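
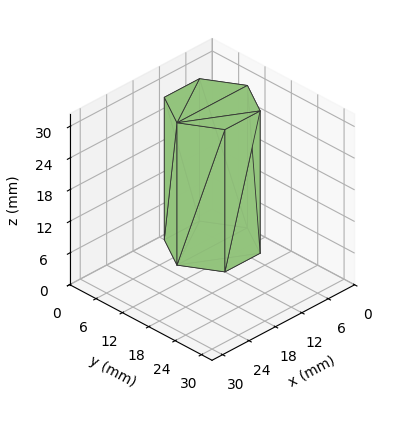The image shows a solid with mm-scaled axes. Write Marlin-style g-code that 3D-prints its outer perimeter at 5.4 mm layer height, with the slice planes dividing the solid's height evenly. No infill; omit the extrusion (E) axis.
Reading the render: the shape is a regular 6-sided prism (a cylinder approximated with 6 flat sides), circumscribed radius ≈ 8 mm, height ≈ 27 mm (dimensions read to the nearest mm from the axis ticks). For the g-code, the solid's height is divided into equal slices at the stated Δz and each level perimeter traced with G1 moves after a G0 lift.

; perimeter-only toolpath
G21 ; units = mm
G90 ; absolute positioning
G28 ; home
; layer 1
G0 Z5.4
G0 X16.0 Y8.0
G1 X12.0 Y14.9
G1 X4.0 Y14.9
G1 X0.0 Y8.0
G1 X4.0 Y1.1
G1 X12.0 Y1.1
G1 X16.0 Y8.0
; layer 2
G0 Z10.8
G0 X16.0 Y8.0
G1 X12.0 Y14.9
G1 X4.0 Y14.9
G1 X0.0 Y8.0
G1 X4.0 Y1.1
G1 X12.0 Y1.1
G1 X16.0 Y8.0
; layer 3
G0 Z16.2
G0 X16.0 Y8.0
G1 X12.0 Y14.9
G1 X4.0 Y14.9
G1 X0.0 Y8.0
G1 X4.0 Y1.1
G1 X12.0 Y1.1
G1 X16.0 Y8.0
; layer 4
G0 Z21.6
G0 X16.0 Y8.0
G1 X12.0 Y14.9
G1 X4.0 Y14.9
G1 X0.0 Y8.0
G1 X4.0 Y1.1
G1 X12.0 Y1.1
G1 X16.0 Y8.0
; layer 5
G0 Z27.0
G0 X16.0 Y8.0
G1 X12.0 Y14.9
G1 X4.0 Y14.9
G1 X0.0 Y8.0
G1 X4.0 Y1.1
G1 X12.0 Y1.1
G1 X16.0 Y8.0
M2 ; end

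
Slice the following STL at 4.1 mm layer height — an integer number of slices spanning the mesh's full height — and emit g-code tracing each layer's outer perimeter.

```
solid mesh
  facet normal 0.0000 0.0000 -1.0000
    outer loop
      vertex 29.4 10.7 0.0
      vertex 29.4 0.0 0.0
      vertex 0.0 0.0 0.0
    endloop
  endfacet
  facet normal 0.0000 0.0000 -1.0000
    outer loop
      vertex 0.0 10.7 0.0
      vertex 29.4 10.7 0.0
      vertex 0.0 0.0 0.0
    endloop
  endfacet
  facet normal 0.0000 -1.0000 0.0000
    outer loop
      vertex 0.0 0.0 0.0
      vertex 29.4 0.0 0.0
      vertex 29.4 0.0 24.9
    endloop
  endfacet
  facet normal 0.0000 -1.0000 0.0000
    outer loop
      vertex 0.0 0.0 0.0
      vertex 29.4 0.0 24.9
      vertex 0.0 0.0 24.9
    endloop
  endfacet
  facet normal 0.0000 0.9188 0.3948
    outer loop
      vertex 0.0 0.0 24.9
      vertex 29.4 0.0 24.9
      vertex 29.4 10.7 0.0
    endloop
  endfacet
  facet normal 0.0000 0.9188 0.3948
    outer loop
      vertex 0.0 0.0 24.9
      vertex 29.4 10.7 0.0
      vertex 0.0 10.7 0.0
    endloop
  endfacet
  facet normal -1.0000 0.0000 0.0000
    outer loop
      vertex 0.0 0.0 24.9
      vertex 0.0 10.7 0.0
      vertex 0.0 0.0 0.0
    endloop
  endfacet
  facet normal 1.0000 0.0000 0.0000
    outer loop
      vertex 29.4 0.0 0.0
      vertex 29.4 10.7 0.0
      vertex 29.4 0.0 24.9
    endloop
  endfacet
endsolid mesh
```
; perimeter-only toolpath
G21 ; units = mm
G90 ; absolute positioning
G28 ; home
; layer 1
G0 Z4.1
G0 X0.0 Y0.0
G1 X29.4 Y0.0
G1 X29.4 Y8.9
G1 X0.0 Y8.9
G1 X0.0 Y0.0
; layer 2
G0 Z8.3
G0 X0.0 Y0.0
G1 X29.4 Y0.0
G1 X29.4 Y7.1
G1 X0.0 Y7.1
G1 X0.0 Y0.0
; layer 3
G0 Z12.4
G0 X0.0 Y0.0
G1 X29.4 Y0.0
G1 X29.4 Y5.3
G1 X0.0 Y5.3
G1 X0.0 Y0.0
; layer 4
G0 Z16.6
G0 X0.0 Y0.0
G1 X29.4 Y0.0
G1 X29.4 Y3.6
G1 X0.0 Y3.6
G1 X0.0 Y0.0
; layer 5
G0 Z20.7
G0 X0.0 Y0.0
G1 X29.4 Y0.0
G1 X29.4 Y1.8
G1 X0.0 Y1.8
G1 X0.0 Y0.0
M2 ; end

The solid is a wedge (ramp): 29.4 × 10.7 mm base, rising to 24.9 mm along the y=0 edge and sloping linearly to z=0 at y=10.7. Slicing at Δz = 4.1 mm — 6 equal slices spanning the solid's height, so layer i sits at z = i·h/6 — gives 5 non-empty perimeters. Each is a 4-segment closed polygon; G0 lifts to the layer z and rapids to the start vertex, then G1 traces the edges. The cross-section shrinks linearly with z (the slice at the apex is degenerate and omitted).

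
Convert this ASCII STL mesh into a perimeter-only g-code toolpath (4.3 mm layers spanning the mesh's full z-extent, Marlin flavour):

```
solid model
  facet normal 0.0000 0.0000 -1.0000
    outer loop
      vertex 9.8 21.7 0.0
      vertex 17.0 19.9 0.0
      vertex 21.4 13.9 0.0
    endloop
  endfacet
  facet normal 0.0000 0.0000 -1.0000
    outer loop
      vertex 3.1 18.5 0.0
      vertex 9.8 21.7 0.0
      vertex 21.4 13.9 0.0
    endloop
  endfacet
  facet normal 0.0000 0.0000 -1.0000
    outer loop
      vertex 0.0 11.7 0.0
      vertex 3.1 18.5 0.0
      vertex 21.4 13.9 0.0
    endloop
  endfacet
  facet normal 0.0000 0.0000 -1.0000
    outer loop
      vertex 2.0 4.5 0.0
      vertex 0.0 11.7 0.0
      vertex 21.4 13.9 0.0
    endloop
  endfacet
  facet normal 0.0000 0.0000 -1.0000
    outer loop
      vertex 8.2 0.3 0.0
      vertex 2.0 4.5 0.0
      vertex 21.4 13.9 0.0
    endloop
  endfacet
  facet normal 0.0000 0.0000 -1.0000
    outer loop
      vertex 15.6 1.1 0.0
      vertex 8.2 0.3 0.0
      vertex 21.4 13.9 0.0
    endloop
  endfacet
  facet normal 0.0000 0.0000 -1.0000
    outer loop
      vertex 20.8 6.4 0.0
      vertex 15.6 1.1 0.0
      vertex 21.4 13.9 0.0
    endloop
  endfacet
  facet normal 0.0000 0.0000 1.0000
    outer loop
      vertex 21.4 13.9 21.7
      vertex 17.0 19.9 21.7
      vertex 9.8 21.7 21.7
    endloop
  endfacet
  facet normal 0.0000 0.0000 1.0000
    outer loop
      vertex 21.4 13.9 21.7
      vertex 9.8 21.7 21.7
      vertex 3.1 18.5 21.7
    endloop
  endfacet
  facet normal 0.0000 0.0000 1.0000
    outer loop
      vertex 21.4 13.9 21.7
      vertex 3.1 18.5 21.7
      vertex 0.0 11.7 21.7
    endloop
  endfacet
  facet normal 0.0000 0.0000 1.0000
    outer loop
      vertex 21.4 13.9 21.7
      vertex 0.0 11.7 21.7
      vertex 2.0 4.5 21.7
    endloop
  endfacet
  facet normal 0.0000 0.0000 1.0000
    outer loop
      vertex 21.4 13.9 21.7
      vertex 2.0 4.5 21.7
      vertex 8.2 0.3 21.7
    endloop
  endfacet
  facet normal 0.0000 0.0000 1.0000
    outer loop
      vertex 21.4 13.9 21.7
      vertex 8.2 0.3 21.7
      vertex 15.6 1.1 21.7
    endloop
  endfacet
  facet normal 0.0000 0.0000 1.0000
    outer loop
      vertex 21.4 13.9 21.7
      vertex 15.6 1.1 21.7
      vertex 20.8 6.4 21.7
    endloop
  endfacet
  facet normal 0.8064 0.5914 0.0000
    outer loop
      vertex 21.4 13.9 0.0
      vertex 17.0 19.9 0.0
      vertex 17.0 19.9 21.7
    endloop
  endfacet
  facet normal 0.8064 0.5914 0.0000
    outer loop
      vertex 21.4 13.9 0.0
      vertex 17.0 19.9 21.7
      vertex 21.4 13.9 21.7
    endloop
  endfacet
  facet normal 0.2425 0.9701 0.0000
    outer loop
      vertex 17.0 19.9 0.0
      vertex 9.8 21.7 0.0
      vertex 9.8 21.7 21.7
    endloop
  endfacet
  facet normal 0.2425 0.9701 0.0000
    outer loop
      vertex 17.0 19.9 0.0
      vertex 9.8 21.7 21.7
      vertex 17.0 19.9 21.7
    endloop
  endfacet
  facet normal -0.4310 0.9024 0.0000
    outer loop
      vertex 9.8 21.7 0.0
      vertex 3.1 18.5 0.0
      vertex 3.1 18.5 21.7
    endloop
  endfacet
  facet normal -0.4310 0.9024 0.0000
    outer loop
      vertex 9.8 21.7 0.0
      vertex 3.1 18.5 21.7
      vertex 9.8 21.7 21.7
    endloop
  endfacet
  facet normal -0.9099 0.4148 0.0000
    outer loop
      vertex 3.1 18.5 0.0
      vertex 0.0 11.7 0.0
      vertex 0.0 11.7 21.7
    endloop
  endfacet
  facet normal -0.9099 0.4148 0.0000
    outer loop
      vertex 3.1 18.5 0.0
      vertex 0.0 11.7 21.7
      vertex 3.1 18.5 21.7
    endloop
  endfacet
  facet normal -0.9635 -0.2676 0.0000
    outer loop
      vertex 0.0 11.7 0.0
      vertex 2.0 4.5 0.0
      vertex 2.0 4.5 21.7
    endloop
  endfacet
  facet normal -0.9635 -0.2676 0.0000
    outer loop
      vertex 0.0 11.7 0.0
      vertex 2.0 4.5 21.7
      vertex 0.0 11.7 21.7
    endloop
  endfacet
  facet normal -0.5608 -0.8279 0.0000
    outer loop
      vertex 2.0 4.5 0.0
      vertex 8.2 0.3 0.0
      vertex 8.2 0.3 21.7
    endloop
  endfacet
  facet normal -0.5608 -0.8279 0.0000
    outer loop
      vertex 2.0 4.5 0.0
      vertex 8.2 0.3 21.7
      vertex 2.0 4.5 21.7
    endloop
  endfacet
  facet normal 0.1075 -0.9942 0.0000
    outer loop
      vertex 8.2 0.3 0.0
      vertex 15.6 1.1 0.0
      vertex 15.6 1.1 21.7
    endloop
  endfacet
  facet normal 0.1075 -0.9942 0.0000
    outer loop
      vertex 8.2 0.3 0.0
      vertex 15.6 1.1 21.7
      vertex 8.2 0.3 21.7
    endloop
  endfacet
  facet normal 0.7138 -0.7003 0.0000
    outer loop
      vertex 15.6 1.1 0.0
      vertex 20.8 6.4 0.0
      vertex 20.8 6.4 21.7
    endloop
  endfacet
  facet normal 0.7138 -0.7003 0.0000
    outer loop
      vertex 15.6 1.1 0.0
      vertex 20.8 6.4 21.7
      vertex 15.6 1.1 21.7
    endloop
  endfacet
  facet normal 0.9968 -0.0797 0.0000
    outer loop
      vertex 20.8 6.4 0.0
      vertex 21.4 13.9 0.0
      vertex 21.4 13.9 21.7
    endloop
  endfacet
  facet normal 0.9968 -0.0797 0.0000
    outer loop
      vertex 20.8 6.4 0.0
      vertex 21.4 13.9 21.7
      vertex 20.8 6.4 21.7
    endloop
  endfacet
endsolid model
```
; perimeter-only toolpath
G21 ; units = mm
G90 ; absolute positioning
G28 ; home
; layer 1
G0 Z4.3
G0 X21.4 Y13.9
G1 X17.0 Y19.9
G1 X9.8 Y21.7
G1 X3.1 Y18.5
G1 X0.0 Y11.7
G1 X2.0 Y4.5
G1 X8.2 Y0.3
G1 X15.6 Y1.1
G1 X20.8 Y6.4
G1 X21.4 Y13.9
; layer 2
G0 Z8.7
G0 X21.4 Y13.9
G1 X17.0 Y19.9
G1 X9.8 Y21.7
G1 X3.1 Y18.5
G1 X0.0 Y11.7
G1 X2.0 Y4.5
G1 X8.2 Y0.3
G1 X15.6 Y1.1
G1 X20.8 Y6.4
G1 X21.4 Y13.9
; layer 3
G0 Z13.0
G0 X21.4 Y13.9
G1 X17.0 Y19.9
G1 X9.8 Y21.7
G1 X3.1 Y18.5
G1 X0.0 Y11.7
G1 X2.0 Y4.5
G1 X8.2 Y0.3
G1 X15.6 Y1.1
G1 X20.8 Y6.4
G1 X21.4 Y13.9
; layer 4
G0 Z17.4
G0 X21.4 Y13.9
G1 X17.0 Y19.9
G1 X9.8 Y21.7
G1 X3.1 Y18.5
G1 X0.0 Y11.7
G1 X2.0 Y4.5
G1 X8.2 Y0.3
G1 X15.6 Y1.1
G1 X20.8 Y6.4
G1 X21.4 Y13.9
; layer 5
G0 Z21.7
G0 X21.4 Y13.9
G1 X17.0 Y19.9
G1 X9.8 Y21.7
G1 X3.1 Y18.5
G1 X0.0 Y11.7
G1 X2.0 Y4.5
G1 X8.2 Y0.3
G1 X15.6 Y1.1
G1 X20.8 Y6.4
G1 X21.4 Y13.9
M2 ; end

The solid is a regular 9-sided prism (a cylinder approximated with 9 flat sides), circumscribed radius ≈ 10.9 mm, height ≈ 21.7 mm. Slicing at Δz = 4.3 mm — 5 equal slices spanning the solid's height, so layer i sits at z = i·h/5 — gives 5 non-empty perimeters. Each is a 9-segment closed polygon; G0 lifts to the layer z and rapids to the start vertex, then G1 traces the edges.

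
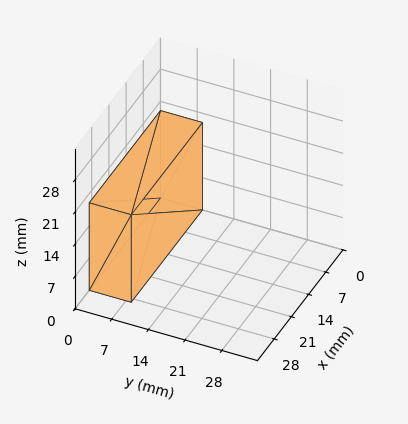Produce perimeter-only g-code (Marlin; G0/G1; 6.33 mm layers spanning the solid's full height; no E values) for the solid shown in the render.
Reading the render: the shape is a rectangular box, roughly 29 × 8 mm footprint and 19 mm tall (dimensions read to the nearest mm from the axis ticks). For the g-code, the solid's height is divided into equal slices at the stated Δz and each level perimeter traced with G1 moves after a G0 lift.

; perimeter-only toolpath
G21 ; units = mm
G90 ; absolute positioning
G28 ; home
; layer 1
G0 Z6.33
G0 X0.00 Y0.00
G1 X29.00 Y0.00
G1 X29.00 Y8.00
G1 X0.00 Y8.00
G1 X0.00 Y0.00
; layer 2
G0 Z12.67
G0 X0.00 Y0.00
G1 X29.00 Y0.00
G1 X29.00 Y8.00
G1 X0.00 Y8.00
G1 X0.00 Y0.00
; layer 3
G0 Z19.00
G0 X0.00 Y0.00
G1 X29.00 Y0.00
G1 X29.00 Y8.00
G1 X0.00 Y8.00
G1 X0.00 Y0.00
M2 ; end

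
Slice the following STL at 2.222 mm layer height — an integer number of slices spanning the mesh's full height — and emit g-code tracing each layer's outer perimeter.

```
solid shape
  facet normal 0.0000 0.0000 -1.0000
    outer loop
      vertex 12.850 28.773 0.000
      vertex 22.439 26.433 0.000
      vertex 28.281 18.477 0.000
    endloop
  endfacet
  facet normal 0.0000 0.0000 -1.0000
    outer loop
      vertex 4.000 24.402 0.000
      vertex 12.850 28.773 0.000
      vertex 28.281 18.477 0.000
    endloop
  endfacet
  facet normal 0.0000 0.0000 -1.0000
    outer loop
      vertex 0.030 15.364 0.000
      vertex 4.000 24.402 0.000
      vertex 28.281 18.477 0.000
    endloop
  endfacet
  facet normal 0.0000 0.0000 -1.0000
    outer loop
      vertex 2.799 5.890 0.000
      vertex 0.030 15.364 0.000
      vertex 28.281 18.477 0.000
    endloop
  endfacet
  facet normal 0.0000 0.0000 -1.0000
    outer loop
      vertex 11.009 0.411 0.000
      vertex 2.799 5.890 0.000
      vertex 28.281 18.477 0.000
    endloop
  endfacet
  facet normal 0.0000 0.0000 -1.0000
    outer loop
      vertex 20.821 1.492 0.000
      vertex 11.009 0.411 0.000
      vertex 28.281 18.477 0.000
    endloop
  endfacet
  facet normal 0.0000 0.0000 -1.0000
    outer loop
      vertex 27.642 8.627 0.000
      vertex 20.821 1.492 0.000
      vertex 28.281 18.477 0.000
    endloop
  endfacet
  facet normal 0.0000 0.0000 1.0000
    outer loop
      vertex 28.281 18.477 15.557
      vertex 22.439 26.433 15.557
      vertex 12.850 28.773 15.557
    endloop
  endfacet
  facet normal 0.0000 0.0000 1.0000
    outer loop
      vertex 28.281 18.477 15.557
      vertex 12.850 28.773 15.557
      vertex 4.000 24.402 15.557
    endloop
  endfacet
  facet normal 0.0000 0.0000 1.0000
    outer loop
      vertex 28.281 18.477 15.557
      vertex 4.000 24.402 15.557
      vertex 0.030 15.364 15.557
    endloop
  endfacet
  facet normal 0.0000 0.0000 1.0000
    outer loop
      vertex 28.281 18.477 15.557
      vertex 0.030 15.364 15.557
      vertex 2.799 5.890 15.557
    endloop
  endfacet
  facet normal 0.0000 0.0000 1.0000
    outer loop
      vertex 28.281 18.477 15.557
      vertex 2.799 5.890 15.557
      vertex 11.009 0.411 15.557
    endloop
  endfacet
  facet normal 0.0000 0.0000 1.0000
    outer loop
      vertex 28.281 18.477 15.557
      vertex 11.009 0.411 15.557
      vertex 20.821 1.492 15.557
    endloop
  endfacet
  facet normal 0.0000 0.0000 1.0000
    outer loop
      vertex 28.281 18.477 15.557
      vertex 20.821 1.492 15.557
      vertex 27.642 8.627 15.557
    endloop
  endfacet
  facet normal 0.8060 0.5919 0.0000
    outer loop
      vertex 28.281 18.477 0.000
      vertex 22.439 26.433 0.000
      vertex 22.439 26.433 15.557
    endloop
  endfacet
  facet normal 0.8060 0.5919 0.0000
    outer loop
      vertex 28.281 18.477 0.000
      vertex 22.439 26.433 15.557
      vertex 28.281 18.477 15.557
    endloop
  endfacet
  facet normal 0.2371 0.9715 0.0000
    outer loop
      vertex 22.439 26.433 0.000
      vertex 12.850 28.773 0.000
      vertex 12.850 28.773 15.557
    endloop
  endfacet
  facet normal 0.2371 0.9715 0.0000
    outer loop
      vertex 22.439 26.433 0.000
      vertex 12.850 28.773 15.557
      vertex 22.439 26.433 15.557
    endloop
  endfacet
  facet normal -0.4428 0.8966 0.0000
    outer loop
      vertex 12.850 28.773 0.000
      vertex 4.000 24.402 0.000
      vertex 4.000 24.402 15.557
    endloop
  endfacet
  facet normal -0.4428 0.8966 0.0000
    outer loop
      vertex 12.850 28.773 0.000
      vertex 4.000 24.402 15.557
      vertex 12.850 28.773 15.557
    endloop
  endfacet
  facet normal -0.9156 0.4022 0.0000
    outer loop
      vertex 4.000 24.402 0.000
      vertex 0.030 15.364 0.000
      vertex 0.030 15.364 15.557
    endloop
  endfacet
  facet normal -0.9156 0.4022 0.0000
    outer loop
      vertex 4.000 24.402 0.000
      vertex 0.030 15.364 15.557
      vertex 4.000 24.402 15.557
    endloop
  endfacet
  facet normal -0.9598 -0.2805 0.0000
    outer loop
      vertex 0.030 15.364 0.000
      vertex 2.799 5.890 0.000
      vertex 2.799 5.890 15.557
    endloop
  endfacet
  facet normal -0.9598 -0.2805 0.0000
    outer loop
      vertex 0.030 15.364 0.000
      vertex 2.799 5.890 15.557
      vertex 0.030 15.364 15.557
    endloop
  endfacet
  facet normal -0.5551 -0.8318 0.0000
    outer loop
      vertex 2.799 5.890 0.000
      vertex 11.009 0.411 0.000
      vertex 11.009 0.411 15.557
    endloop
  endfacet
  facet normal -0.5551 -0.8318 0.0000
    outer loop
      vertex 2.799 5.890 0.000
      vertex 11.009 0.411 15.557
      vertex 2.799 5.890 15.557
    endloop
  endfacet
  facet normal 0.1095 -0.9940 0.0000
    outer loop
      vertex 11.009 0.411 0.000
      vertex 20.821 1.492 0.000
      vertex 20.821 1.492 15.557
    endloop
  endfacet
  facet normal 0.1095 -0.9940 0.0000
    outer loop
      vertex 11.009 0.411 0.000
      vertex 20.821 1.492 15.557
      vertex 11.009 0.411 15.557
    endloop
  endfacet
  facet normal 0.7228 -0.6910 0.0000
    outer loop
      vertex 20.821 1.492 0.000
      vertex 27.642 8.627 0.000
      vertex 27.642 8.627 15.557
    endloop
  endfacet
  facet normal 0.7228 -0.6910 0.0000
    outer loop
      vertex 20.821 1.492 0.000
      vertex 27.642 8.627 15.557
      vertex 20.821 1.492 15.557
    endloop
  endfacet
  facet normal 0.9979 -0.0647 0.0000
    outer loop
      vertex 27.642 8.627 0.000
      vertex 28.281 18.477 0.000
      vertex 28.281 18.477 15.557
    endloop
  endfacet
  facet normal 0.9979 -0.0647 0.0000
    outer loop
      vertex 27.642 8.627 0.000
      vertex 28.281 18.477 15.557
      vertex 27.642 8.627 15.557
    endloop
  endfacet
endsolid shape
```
; perimeter-only toolpath
G21 ; units = mm
G90 ; absolute positioning
G28 ; home
; layer 1
G0 Z2.222
G0 X28.281 Y18.477
G1 X22.439 Y26.433
G1 X12.850 Y28.773
G1 X4.000 Y24.402
G1 X0.030 Y15.364
G1 X2.799 Y5.890
G1 X11.009 Y0.411
G1 X20.821 Y1.492
G1 X27.642 Y8.627
G1 X28.281 Y18.477
; layer 2
G0 Z4.445
G0 X28.281 Y18.477
G1 X22.439 Y26.433
G1 X12.850 Y28.773
G1 X4.000 Y24.402
G1 X0.030 Y15.364
G1 X2.799 Y5.890
G1 X11.009 Y0.411
G1 X20.821 Y1.492
G1 X27.642 Y8.627
G1 X28.281 Y18.477
; layer 3
G0 Z6.667
G0 X28.281 Y18.477
G1 X22.439 Y26.433
G1 X12.850 Y28.773
G1 X4.000 Y24.402
G1 X0.030 Y15.364
G1 X2.799 Y5.890
G1 X11.009 Y0.411
G1 X20.821 Y1.492
G1 X27.642 Y8.627
G1 X28.281 Y18.477
; layer 4
G0 Z8.890
G0 X28.281 Y18.477
G1 X22.439 Y26.433
G1 X12.850 Y28.773
G1 X4.000 Y24.402
G1 X0.030 Y15.364
G1 X2.799 Y5.890
G1 X11.009 Y0.411
G1 X20.821 Y1.492
G1 X27.642 Y8.627
G1 X28.281 Y18.477
; layer 5
G0 Z11.112
G0 X28.281 Y18.477
G1 X22.439 Y26.433
G1 X12.850 Y28.773
G1 X4.000 Y24.402
G1 X0.030 Y15.364
G1 X2.799 Y5.890
G1 X11.009 Y0.411
G1 X20.821 Y1.492
G1 X27.642 Y8.627
G1 X28.281 Y18.477
; layer 6
G0 Z13.335
G0 X28.281 Y18.477
G1 X22.439 Y26.433
G1 X12.850 Y28.773
G1 X4.000 Y24.402
G1 X0.030 Y15.364
G1 X2.799 Y5.890
G1 X11.009 Y0.411
G1 X20.821 Y1.492
G1 X27.642 Y8.627
G1 X28.281 Y18.477
; layer 7
G0 Z15.557
G0 X28.281 Y18.477
G1 X22.439 Y26.433
G1 X12.850 Y28.773
G1 X4.000 Y24.402
G1 X0.030 Y15.364
G1 X2.799 Y5.890
G1 X11.009 Y0.411
G1 X20.821 Y1.492
G1 X27.642 Y8.627
G1 X28.281 Y18.477
M2 ; end

The solid is a regular 9-sided prism (a cylinder approximated with 9 flat sides), circumscribed radius ≈ 14.4 mm, height ≈ 15.6 mm. Slicing at Δz = 2.222 mm — 7 equal slices spanning the solid's height, so layer i sits at z = i·h/7 — gives 7 non-empty perimeters. Each is a 9-segment closed polygon; G0 lifts to the layer z and rapids to the start vertex, then G1 traces the edges.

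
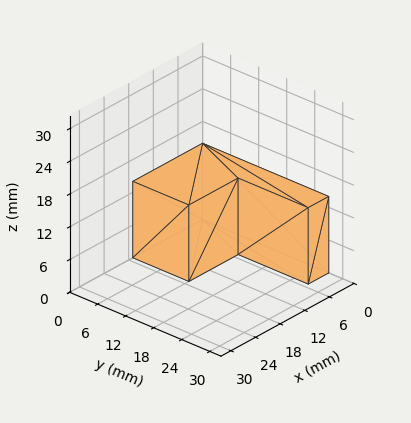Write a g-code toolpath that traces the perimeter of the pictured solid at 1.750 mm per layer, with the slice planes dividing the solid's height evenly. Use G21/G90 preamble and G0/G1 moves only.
Reading the render: the shape is an L-shaped prism: outer 17 × 27 mm, arm thicknesses ≈ 12 mm (horizontal) and 5 mm (vertical), extruded 14 mm in z (dimensions read to the nearest mm from the axis ticks). For the g-code, the solid's height is divided into equal slices at the stated Δz and each level perimeter traced with G1 moves after a G0 lift.

; perimeter-only toolpath
G21 ; units = mm
G90 ; absolute positioning
G28 ; home
; layer 1
G0 Z1.750
G0 X0.000 Y0.000
G1 X17.000 Y0.000
G1 X17.000 Y12.000
G1 X5.000 Y12.000
G1 X5.000 Y27.000
G1 X0.000 Y27.000
G1 X0.000 Y0.000
; layer 2
G0 Z3.500
G0 X0.000 Y0.000
G1 X17.000 Y0.000
G1 X17.000 Y12.000
G1 X5.000 Y12.000
G1 X5.000 Y27.000
G1 X0.000 Y27.000
G1 X0.000 Y0.000
; layer 3
G0 Z5.250
G0 X0.000 Y0.000
G1 X17.000 Y0.000
G1 X17.000 Y12.000
G1 X5.000 Y12.000
G1 X5.000 Y27.000
G1 X0.000 Y27.000
G1 X0.000 Y0.000
; layer 4
G0 Z7.000
G0 X0.000 Y0.000
G1 X17.000 Y0.000
G1 X17.000 Y12.000
G1 X5.000 Y12.000
G1 X5.000 Y27.000
G1 X0.000 Y27.000
G1 X0.000 Y0.000
; layer 5
G0 Z8.750
G0 X0.000 Y0.000
G1 X17.000 Y0.000
G1 X17.000 Y12.000
G1 X5.000 Y12.000
G1 X5.000 Y27.000
G1 X0.000 Y27.000
G1 X0.000 Y0.000
; layer 6
G0 Z10.500
G0 X0.000 Y0.000
G1 X17.000 Y0.000
G1 X17.000 Y12.000
G1 X5.000 Y12.000
G1 X5.000 Y27.000
G1 X0.000 Y27.000
G1 X0.000 Y0.000
; layer 7
G0 Z12.250
G0 X0.000 Y0.000
G1 X17.000 Y0.000
G1 X17.000 Y12.000
G1 X5.000 Y12.000
G1 X5.000 Y27.000
G1 X0.000 Y27.000
G1 X0.000 Y0.000
; layer 8
G0 Z14.000
G0 X0.000 Y0.000
G1 X17.000 Y0.000
G1 X17.000 Y12.000
G1 X5.000 Y12.000
G1 X5.000 Y27.000
G1 X0.000 Y27.000
G1 X0.000 Y0.000
M2 ; end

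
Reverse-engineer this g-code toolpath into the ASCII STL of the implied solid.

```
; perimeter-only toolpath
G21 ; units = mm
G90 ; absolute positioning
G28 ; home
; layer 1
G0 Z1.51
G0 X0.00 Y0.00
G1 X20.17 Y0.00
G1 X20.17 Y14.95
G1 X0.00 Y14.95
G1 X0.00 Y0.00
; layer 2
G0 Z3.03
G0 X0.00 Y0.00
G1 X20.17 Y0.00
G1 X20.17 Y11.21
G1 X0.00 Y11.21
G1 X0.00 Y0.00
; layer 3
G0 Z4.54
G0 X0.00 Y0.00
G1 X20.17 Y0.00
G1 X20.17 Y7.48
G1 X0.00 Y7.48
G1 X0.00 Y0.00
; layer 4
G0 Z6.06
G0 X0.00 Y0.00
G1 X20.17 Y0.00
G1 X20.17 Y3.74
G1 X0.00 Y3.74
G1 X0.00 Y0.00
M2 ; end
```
solid part
  facet normal 0.0000 0.0000 -1.0000
    outer loop
      vertex 20.17 18.69 0.00
      vertex 20.17 0.00 0.00
      vertex 0.00 0.00 0.00
    endloop
  endfacet
  facet normal 0.0000 0.0000 -1.0000
    outer loop
      vertex 0.00 18.69 0.00
      vertex 20.17 18.69 0.00
      vertex 0.00 0.00 0.00
    endloop
  endfacet
  facet normal 0.0000 -1.0000 0.0000
    outer loop
      vertex 0.00 0.00 0.00
      vertex 20.17 0.00 0.00
      vertex 20.17 0.00 7.57
    endloop
  endfacet
  facet normal 0.0000 -1.0000 0.0000
    outer loop
      vertex 0.00 0.00 0.00
      vertex 20.17 0.00 7.57
      vertex 0.00 0.00 7.57
    endloop
  endfacet
  facet normal 0.0000 0.3754 0.9269
    outer loop
      vertex 0.00 0.00 7.57
      vertex 20.17 0.00 7.57
      vertex 20.17 18.69 0.00
    endloop
  endfacet
  facet normal 0.0000 0.3754 0.9269
    outer loop
      vertex 0.00 0.00 7.57
      vertex 20.17 18.69 0.00
      vertex 0.00 18.69 0.00
    endloop
  endfacet
  facet normal -1.0000 0.0000 0.0000
    outer loop
      vertex 0.00 0.00 7.57
      vertex 0.00 18.69 0.00
      vertex 0.00 0.00 0.00
    endloop
  endfacet
  facet normal 1.0000 0.0000 0.0000
    outer loop
      vertex 20.17 0.00 0.00
      vertex 20.17 18.69 0.00
      vertex 20.17 0.00 7.57
    endloop
  endfacet
endsolid part

The G0 Z moves step by Δz≈1.51 mm. The G1 loops shrink linearly with z, so the solid tapers from its base footprint up to z≈7.57. Closing with a flat bottom cap and the tapered top and triangulating gives 8 facets — a wedge (ramp): 20.2 × 18.7 mm base, rising to 7.57 mm along the y=0 edge and sloping linearly to z=0 at y=18.7.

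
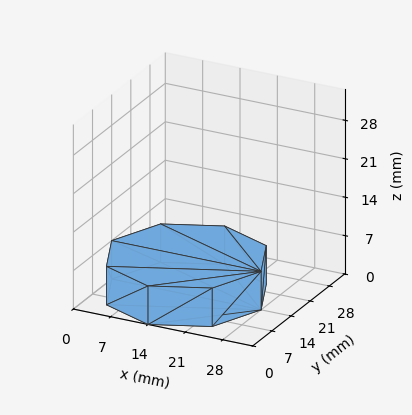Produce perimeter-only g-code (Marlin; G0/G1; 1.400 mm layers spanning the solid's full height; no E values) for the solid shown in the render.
Reading the render: the shape is a regular 8-sided prism (a cylinder approximated with 8 flat sides), circumscribed radius ≈ 14 mm, height ≈ 7 mm (dimensions read to the nearest mm from the axis ticks). For the g-code, the solid's height is divided into equal slices at the stated Δz and each level perimeter traced with G1 moves after a G0 lift.

; perimeter-only toolpath
G21 ; units = mm
G90 ; absolute positioning
G28 ; home
; layer 1
G0 Z1.400
G0 X28.000 Y14.000
G1 X23.899 Y23.899
G1 X14.000 Y28.000
G1 X4.101 Y23.899
G1 X0.000 Y14.000
G1 X4.101 Y4.101
G1 X14.000 Y0.000
G1 X23.899 Y4.101
G1 X28.000 Y14.000
; layer 2
G0 Z2.800
G0 X28.000 Y14.000
G1 X23.899 Y23.899
G1 X14.000 Y28.000
G1 X4.101 Y23.899
G1 X0.000 Y14.000
G1 X4.101 Y4.101
G1 X14.000 Y0.000
G1 X23.899 Y4.101
G1 X28.000 Y14.000
; layer 3
G0 Z4.200
G0 X28.000 Y14.000
G1 X23.899 Y23.899
G1 X14.000 Y28.000
G1 X4.101 Y23.899
G1 X0.000 Y14.000
G1 X4.101 Y4.101
G1 X14.000 Y0.000
G1 X23.899 Y4.101
G1 X28.000 Y14.000
; layer 4
G0 Z5.600
G0 X28.000 Y14.000
G1 X23.899 Y23.899
G1 X14.000 Y28.000
G1 X4.101 Y23.899
G1 X0.000 Y14.000
G1 X4.101 Y4.101
G1 X14.000 Y0.000
G1 X23.899 Y4.101
G1 X28.000 Y14.000
; layer 5
G0 Z7.000
G0 X28.000 Y14.000
G1 X23.899 Y23.899
G1 X14.000 Y28.000
G1 X4.101 Y23.899
G1 X0.000 Y14.000
G1 X4.101 Y4.101
G1 X14.000 Y0.000
G1 X23.899 Y4.101
G1 X28.000 Y14.000
M2 ; end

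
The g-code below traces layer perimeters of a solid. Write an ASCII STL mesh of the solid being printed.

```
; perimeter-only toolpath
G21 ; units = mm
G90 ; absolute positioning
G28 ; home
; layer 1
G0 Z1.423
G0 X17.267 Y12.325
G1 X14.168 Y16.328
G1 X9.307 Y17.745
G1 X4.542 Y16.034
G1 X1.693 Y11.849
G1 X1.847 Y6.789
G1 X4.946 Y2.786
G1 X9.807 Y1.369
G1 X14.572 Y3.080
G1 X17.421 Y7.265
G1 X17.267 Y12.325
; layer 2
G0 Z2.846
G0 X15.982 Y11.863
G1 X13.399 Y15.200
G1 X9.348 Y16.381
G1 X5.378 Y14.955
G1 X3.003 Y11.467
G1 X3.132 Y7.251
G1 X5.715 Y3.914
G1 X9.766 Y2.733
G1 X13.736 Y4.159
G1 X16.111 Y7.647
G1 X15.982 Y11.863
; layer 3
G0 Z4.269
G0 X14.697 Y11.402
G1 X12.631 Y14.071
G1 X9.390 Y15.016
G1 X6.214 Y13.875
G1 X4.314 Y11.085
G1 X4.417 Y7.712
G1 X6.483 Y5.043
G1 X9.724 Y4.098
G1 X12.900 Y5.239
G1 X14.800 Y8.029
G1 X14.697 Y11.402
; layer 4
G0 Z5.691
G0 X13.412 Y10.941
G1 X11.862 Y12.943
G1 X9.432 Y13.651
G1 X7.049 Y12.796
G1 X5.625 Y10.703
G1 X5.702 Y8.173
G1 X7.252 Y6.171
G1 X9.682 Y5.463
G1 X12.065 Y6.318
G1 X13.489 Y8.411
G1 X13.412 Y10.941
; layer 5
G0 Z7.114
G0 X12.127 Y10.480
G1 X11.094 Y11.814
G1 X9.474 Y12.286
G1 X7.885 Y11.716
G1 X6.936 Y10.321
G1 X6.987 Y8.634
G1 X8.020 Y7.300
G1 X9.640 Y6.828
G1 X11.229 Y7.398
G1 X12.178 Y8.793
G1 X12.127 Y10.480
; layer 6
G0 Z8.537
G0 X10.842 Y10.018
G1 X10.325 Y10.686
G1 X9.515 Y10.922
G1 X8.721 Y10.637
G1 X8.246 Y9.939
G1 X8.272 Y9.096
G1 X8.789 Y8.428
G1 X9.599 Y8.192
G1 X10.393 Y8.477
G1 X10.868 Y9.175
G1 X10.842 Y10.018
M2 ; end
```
solid part
  facet normal 0.0000 0.0000 -1.0000
    outer loop
      vertex 9.265 19.110 0.000
      vertex 14.936 17.457 0.000
      vertex 18.552 12.786 0.000
    endloop
  endfacet
  facet normal 0.0000 0.0000 -1.0000
    outer loop
      vertex 3.706 17.114 0.000
      vertex 9.265 19.110 0.000
      vertex 18.552 12.786 0.000
    endloop
  endfacet
  facet normal 0.0000 0.0000 -1.0000
    outer loop
      vertex 0.382 12.231 0.000
      vertex 3.706 17.114 0.000
      vertex 18.552 12.786 0.000
    endloop
  endfacet
  facet normal 0.0000 0.0000 -1.0000
    outer loop
      vertex 0.562 6.328 0.000
      vertex 0.382 12.231 0.000
      vertex 18.552 12.786 0.000
    endloop
  endfacet
  facet normal 0.0000 0.0000 -1.0000
    outer loop
      vertex 4.178 1.657 0.000
      vertex 0.562 6.328 0.000
      vertex 18.552 12.786 0.000
    endloop
  endfacet
  facet normal 0.0000 0.0000 -1.0000
    outer loop
      vertex 9.849 0.004 0.000
      vertex 4.178 1.657 0.000
      vertex 18.552 12.786 0.000
    endloop
  endfacet
  facet normal 0.0000 0.0000 -1.0000
    outer loop
      vertex 15.408 2.000 0.000
      vertex 9.849 0.004 0.000
      vertex 18.552 12.786 0.000
    endloop
  endfacet
  facet normal 0.0000 0.0000 -1.0000
    outer loop
      vertex 18.732 6.883 0.000
      vertex 15.408 2.000 0.000
      vertex 18.552 12.786 0.000
    endloop
  endfacet
  facet normal 0.5841 0.4522 0.6741
    outer loop
      vertex 18.552 12.786 0.000
      vertex 14.936 17.457 0.000
      vertex 9.557 9.557 9.960
    endloop
  endfacet
  facet normal 0.2067 0.7091 0.6741
    outer loop
      vertex 14.936 17.457 0.000
      vertex 9.265 19.110 0.000
      vertex 9.557 9.557 9.960
    endloop
  endfacet
  facet normal -0.2496 0.6952 0.6741
    outer loop
      vertex 9.265 19.110 0.000
      vertex 3.706 17.114 0.000
      vertex 9.557 9.557 9.960
    endloop
  endfacet
  facet normal -0.6106 0.4157 0.6741
    outer loop
      vertex 3.706 17.114 0.000
      vertex 0.382 12.231 0.000
      vertex 9.557 9.557 9.960
    endloop
  endfacet
  facet normal -0.7383 -0.0225 0.6741
    outer loop
      vertex 0.382 12.231 0.000
      vertex 0.562 6.328 0.000
      vertex 9.557 9.557 9.960
    endloop
  endfacet
  facet normal -0.5841 -0.4522 0.6741
    outer loop
      vertex 0.562 6.328 0.000
      vertex 4.178 1.657 0.000
      vertex 9.557 9.557 9.960
    endloop
  endfacet
  facet normal -0.2067 -0.7091 0.6741
    outer loop
      vertex 4.178 1.657 0.000
      vertex 9.849 0.004 0.000
      vertex 9.557 9.557 9.960
    endloop
  endfacet
  facet normal 0.2496 -0.6952 0.6741
    outer loop
      vertex 9.849 0.004 0.000
      vertex 15.408 2.000 0.000
      vertex 9.557 9.557 9.960
    endloop
  endfacet
  facet normal 0.6106 -0.4157 0.6741
    outer loop
      vertex 15.408 2.000 0.000
      vertex 18.732 6.883 0.000
      vertex 9.557 9.557 9.960
    endloop
  endfacet
  facet normal 0.7383 0.0225 0.6741
    outer loop
      vertex 18.732 6.883 0.000
      vertex 18.552 12.786 0.000
      vertex 9.557 9.557 9.960
    endloop
  endfacet
endsolid part

The G0 Z moves step by Δz≈1.423 mm. The G1 loops shrink linearly with z, so the solid tapers from its base footprint up to z≈9.96. Closing with a flat bottom cap and the tapered top and triangulating gives 18 facets — a regular 10-sided pyramid, base circumscribed radius ≈ 9.56 mm, apex at z ≈ 9.96 mm.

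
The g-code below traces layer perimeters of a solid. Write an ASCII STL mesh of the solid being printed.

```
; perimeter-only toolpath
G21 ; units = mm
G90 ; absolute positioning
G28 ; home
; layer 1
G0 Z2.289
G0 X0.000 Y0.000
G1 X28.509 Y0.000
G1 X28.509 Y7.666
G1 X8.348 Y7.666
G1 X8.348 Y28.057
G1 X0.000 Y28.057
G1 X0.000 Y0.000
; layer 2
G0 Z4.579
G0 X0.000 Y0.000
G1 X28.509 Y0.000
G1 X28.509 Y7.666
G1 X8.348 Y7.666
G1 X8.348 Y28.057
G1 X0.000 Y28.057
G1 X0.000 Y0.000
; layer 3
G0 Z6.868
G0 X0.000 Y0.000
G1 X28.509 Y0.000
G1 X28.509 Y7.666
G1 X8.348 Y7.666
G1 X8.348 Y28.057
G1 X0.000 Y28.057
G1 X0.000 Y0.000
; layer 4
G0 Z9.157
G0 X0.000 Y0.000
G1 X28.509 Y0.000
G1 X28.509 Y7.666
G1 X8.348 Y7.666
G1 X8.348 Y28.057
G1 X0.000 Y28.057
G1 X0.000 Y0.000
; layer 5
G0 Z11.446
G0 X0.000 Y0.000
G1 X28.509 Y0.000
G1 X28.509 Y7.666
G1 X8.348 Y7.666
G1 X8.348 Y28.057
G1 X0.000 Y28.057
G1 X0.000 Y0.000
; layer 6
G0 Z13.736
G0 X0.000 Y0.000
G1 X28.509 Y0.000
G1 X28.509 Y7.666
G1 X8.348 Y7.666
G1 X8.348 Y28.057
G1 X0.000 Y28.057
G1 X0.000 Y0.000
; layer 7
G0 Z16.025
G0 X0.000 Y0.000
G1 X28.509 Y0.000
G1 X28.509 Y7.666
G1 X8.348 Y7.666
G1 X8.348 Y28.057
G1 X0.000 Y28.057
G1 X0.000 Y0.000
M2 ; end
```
solid part
  facet normal 0.0000 0.0000 -1.0000
    outer loop
      vertex 28.509 7.666 0.000
      vertex 28.509 0.000 0.000
      vertex 0.000 0.000 0.000
    endloop
  endfacet
  facet normal 0.0000 0.0000 -1.0000
    outer loop
      vertex 8.348 7.666 0.000
      vertex 28.509 7.666 0.000
      vertex 0.000 0.000 0.000
    endloop
  endfacet
  facet normal 0.0000 0.0000 -1.0000
    outer loop
      vertex 8.348 28.057 0.000
      vertex 8.348 7.666 0.000
      vertex 0.000 0.000 0.000
    endloop
  endfacet
  facet normal 0.0000 0.0000 -1.0000
    outer loop
      vertex 0.000 28.057 0.000
      vertex 8.348 28.057 0.000
      vertex 0.000 0.000 0.000
    endloop
  endfacet
  facet normal 0.0000 0.0000 1.0000
    outer loop
      vertex 0.000 0.000 16.025
      vertex 28.509 0.000 16.025
      vertex 28.509 7.666 16.025
    endloop
  endfacet
  facet normal 0.0000 0.0000 1.0000
    outer loop
      vertex 0.000 0.000 16.025
      vertex 28.509 7.666 16.025
      vertex 8.348 7.666 16.025
    endloop
  endfacet
  facet normal 0.0000 0.0000 1.0000
    outer loop
      vertex 0.000 0.000 16.025
      vertex 8.348 7.666 16.025
      vertex 8.348 28.057 16.025
    endloop
  endfacet
  facet normal 0.0000 0.0000 1.0000
    outer loop
      vertex 0.000 0.000 16.025
      vertex 8.348 28.057 16.025
      vertex 0.000 28.057 16.025
    endloop
  endfacet
  facet normal 0.0000 -1.0000 0.0000
    outer loop
      vertex 0.000 0.000 0.000
      vertex 28.509 0.000 0.000
      vertex 28.509 0.000 16.025
    endloop
  endfacet
  facet normal 0.0000 -1.0000 0.0000
    outer loop
      vertex 0.000 0.000 0.000
      vertex 28.509 0.000 16.025
      vertex 0.000 0.000 16.025
    endloop
  endfacet
  facet normal 1.0000 0.0000 0.0000
    outer loop
      vertex 28.509 0.000 0.000
      vertex 28.509 7.666 0.000
      vertex 28.509 7.666 16.025
    endloop
  endfacet
  facet normal 1.0000 0.0000 0.0000
    outer loop
      vertex 28.509 0.000 0.000
      vertex 28.509 7.666 16.025
      vertex 28.509 0.000 16.025
    endloop
  endfacet
  facet normal 0.0000 1.0000 0.0000
    outer loop
      vertex 28.509 7.666 0.000
      vertex 8.348 7.666 0.000
      vertex 8.348 7.666 16.025
    endloop
  endfacet
  facet normal 0.0000 1.0000 0.0000
    outer loop
      vertex 28.509 7.666 0.000
      vertex 8.348 7.666 16.025
      vertex 28.509 7.666 16.025
    endloop
  endfacet
  facet normal 1.0000 0.0000 0.0000
    outer loop
      vertex 8.348 7.666 0.000
      vertex 8.348 28.057 0.000
      vertex 8.348 28.057 16.025
    endloop
  endfacet
  facet normal 1.0000 0.0000 0.0000
    outer loop
      vertex 8.348 7.666 0.000
      vertex 8.348 28.057 16.025
      vertex 8.348 7.666 16.025
    endloop
  endfacet
  facet normal 0.0000 1.0000 0.0000
    outer loop
      vertex 8.348 28.057 0.000
      vertex 0.000 28.057 0.000
      vertex 0.000 28.057 16.025
    endloop
  endfacet
  facet normal 0.0000 1.0000 0.0000
    outer loop
      vertex 8.348 28.057 0.000
      vertex 0.000 28.057 16.025
      vertex 8.348 28.057 16.025
    endloop
  endfacet
  facet normal -1.0000 0.0000 0.0000
    outer loop
      vertex 0.000 28.057 0.000
      vertex 0.000 0.000 0.000
      vertex 0.000 0.000 16.025
    endloop
  endfacet
  facet normal -1.0000 0.0000 0.0000
    outer loop
      vertex 0.000 28.057 0.000
      vertex 0.000 0.000 16.025
      vertex 0.000 28.057 16.025
    endloop
  endfacet
endsolid part

The G0 Z moves step by Δz≈2.289 mm. Every layer's G1 loop is the same polygon, so the solid is a straight extrusion of it from z=0 to z≈16. Closing with flat bottom and top caps and triangulating gives 20 facets — an L-shaped prism: outer 28.5 × 28.1 mm, arm thicknesses ≈ 7.67 mm (horizontal) and 8.35 mm (vertical), extruded 16 mm in z.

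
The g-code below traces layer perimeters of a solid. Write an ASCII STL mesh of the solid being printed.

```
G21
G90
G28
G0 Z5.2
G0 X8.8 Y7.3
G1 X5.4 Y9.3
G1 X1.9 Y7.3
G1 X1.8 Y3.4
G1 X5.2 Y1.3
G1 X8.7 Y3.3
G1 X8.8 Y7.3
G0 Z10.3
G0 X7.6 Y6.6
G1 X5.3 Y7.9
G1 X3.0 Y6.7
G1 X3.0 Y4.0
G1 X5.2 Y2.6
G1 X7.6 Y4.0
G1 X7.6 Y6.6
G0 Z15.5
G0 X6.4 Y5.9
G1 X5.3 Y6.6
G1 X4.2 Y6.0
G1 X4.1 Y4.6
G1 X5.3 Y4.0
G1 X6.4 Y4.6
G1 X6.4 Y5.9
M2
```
solid part
  facet normal 0.0000 0.0000 -1.0000
    outer loop
      vertex 0.8 8.0 0.0
      vertex 5.4 10.6 0.0
      vertex 9.9 7.9 0.0
    endloop
  endfacet
  facet normal 0.0000 0.0000 -1.0000
    outer loop
      vertex 0.7 2.7 0.0
      vertex 0.8 8.0 0.0
      vertex 9.9 7.9 0.0
    endloop
  endfacet
  facet normal 0.0000 0.0000 -1.0000
    outer loop
      vertex 5.2 0.0 0.0
      vertex 0.7 2.7 0.0
      vertex 9.9 7.9 0.0
    endloop
  endfacet
  facet normal 0.0000 0.0000 -1.0000
    outer loop
      vertex 9.8 2.6 0.0
      vertex 5.2 0.0 0.0
      vertex 9.9 7.9 0.0
    endloop
  endfacet
  facet normal 0.5021 0.8369 0.2178
    outer loop
      vertex 9.9 7.9 0.0
      vertex 5.4 10.6 0.0
      vertex 5.3 5.3 20.6
    endloop
  endfacet
  facet normal -0.4804 0.8499 0.2163
    outer loop
      vertex 5.4 10.6 0.0
      vertex 0.8 8.0 0.0
      vertex 5.3 5.3 20.6
    endloop
  endfacet
  facet normal -0.9763 0.0184 0.2157
    outer loop
      vertex 0.8 8.0 0.0
      vertex 0.7 2.7 0.0
      vertex 5.3 5.3 20.6
    endloop
  endfacet
  facet normal -0.5021 -0.8369 0.2178
    outer loop
      vertex 0.7 2.7 0.0
      vertex 5.2 0.0 0.0
      vertex 5.3 5.3 20.6
    endloop
  endfacet
  facet normal 0.4804 -0.8499 0.2163
    outer loop
      vertex 5.2 0.0 0.0
      vertex 9.8 2.6 0.0
      vertex 5.3 5.3 20.6
    endloop
  endfacet
  facet normal 0.9763 -0.0184 0.2157
    outer loop
      vertex 9.8 2.6 0.0
      vertex 9.9 7.9 0.0
      vertex 5.3 5.3 20.6
    endloop
  endfacet
endsolid part

The G0 Z moves step by Δz≈5.2 mm. The G1 loops shrink linearly with z, so the solid tapers from its base footprint up to z≈20.6. Closing with a flat bottom cap and the tapered top and triangulating gives 10 facets — a regular 6-sided pyramid, base circumscribed radius ≈ 5.3 mm, apex at z ≈ 20.6 mm.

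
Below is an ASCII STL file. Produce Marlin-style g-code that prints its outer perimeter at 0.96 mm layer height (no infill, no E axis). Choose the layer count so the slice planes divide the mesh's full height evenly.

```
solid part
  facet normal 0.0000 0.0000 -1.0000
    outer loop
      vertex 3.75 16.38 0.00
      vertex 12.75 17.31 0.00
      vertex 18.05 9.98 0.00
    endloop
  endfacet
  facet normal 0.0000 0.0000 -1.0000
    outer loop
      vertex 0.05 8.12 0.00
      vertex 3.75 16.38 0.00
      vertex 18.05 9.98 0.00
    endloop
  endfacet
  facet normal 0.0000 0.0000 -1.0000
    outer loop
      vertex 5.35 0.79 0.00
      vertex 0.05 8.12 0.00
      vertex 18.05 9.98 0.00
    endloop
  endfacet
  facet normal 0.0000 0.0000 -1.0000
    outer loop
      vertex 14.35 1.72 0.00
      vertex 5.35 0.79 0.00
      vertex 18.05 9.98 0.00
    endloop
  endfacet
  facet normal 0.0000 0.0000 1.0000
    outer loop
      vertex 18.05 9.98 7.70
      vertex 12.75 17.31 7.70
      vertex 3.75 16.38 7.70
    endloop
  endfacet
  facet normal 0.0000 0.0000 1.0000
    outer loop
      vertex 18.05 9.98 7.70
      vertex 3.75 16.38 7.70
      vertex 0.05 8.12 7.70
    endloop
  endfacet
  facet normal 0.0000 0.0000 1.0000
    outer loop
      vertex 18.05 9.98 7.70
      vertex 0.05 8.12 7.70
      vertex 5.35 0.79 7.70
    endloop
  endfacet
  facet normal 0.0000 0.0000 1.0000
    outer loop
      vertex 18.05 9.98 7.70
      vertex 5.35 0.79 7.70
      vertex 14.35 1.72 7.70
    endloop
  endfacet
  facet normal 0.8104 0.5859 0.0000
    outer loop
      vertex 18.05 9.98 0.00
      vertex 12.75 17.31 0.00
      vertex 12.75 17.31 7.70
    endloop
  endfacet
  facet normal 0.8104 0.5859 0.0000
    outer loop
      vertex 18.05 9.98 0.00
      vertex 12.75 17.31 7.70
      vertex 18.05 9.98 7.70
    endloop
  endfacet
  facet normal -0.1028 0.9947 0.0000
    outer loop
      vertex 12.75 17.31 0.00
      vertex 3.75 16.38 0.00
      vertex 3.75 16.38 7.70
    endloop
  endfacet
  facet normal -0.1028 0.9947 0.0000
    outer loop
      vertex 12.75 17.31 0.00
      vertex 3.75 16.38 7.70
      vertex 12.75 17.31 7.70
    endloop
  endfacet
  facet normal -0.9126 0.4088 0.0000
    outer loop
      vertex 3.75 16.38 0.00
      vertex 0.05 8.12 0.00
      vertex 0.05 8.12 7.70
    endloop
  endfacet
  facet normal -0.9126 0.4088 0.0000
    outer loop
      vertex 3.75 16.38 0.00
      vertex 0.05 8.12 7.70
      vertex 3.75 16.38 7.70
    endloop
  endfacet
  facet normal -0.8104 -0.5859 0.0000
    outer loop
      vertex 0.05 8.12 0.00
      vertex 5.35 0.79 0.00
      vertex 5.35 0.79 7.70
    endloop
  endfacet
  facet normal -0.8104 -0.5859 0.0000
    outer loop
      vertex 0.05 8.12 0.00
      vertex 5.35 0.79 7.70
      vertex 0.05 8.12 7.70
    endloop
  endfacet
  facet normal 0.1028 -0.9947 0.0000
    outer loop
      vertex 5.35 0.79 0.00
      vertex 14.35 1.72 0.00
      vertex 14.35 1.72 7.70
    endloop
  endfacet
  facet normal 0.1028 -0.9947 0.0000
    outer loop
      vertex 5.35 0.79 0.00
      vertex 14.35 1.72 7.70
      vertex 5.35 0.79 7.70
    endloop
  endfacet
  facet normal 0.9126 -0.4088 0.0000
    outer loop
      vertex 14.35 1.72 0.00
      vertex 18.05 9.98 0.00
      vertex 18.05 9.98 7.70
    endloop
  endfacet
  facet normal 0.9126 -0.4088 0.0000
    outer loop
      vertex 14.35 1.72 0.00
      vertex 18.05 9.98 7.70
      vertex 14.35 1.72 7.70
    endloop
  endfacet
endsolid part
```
; perimeter-only toolpath
G21 ; units = mm
G90 ; absolute positioning
G28 ; home
; layer 1
G0 Z0.96
G0 X18.05 Y9.98
G1 X12.75 Y17.31
G1 X3.75 Y16.38
G1 X0.05 Y8.12
G1 X5.35 Y0.79
G1 X14.35 Y1.72
G1 X18.05 Y9.98
; layer 2
G0 Z1.93
G0 X18.05 Y9.98
G1 X12.75 Y17.31
G1 X3.75 Y16.38
G1 X0.05 Y8.12
G1 X5.35 Y0.79
G1 X14.35 Y1.72
G1 X18.05 Y9.98
; layer 3
G0 Z2.89
G0 X18.05 Y9.98
G1 X12.75 Y17.31
G1 X3.75 Y16.38
G1 X0.05 Y8.12
G1 X5.35 Y0.79
G1 X14.35 Y1.72
G1 X18.05 Y9.98
; layer 4
G0 Z3.85
G0 X18.05 Y9.98
G1 X12.75 Y17.31
G1 X3.75 Y16.38
G1 X0.05 Y8.12
G1 X5.35 Y0.79
G1 X14.35 Y1.72
G1 X18.05 Y9.98
; layer 5
G0 Z4.81
G0 X18.05 Y9.98
G1 X12.75 Y17.31
G1 X3.75 Y16.38
G1 X0.05 Y8.12
G1 X5.35 Y0.79
G1 X14.35 Y1.72
G1 X18.05 Y9.98
; layer 6
G0 Z5.78
G0 X18.05 Y9.98
G1 X12.75 Y17.31
G1 X3.75 Y16.38
G1 X0.05 Y8.12
G1 X5.35 Y0.79
G1 X14.35 Y1.72
G1 X18.05 Y9.98
; layer 7
G0 Z6.74
G0 X18.05 Y9.98
G1 X12.75 Y17.31
G1 X3.75 Y16.38
G1 X0.05 Y8.12
G1 X5.35 Y0.79
G1 X14.35 Y1.72
G1 X18.05 Y9.98
; layer 8
G0 Z7.70
G0 X18.05 Y9.98
G1 X12.75 Y17.31
G1 X3.75 Y16.38
G1 X0.05 Y8.12
G1 X5.35 Y0.79
G1 X14.35 Y1.72
G1 X18.05 Y9.98
M2 ; end

The solid is a regular 6-sided prism (a cylinder approximated with 6 flat sides), circumscribed radius ≈ 9.05 mm, height ≈ 7.7 mm. Slicing at Δz = 0.96 mm — 8 equal slices spanning the solid's height, so layer i sits at z = i·h/8 — gives 8 non-empty perimeters. Each is a 6-segment closed polygon; G0 lifts to the layer z and rapids to the start vertex, then G1 traces the edges.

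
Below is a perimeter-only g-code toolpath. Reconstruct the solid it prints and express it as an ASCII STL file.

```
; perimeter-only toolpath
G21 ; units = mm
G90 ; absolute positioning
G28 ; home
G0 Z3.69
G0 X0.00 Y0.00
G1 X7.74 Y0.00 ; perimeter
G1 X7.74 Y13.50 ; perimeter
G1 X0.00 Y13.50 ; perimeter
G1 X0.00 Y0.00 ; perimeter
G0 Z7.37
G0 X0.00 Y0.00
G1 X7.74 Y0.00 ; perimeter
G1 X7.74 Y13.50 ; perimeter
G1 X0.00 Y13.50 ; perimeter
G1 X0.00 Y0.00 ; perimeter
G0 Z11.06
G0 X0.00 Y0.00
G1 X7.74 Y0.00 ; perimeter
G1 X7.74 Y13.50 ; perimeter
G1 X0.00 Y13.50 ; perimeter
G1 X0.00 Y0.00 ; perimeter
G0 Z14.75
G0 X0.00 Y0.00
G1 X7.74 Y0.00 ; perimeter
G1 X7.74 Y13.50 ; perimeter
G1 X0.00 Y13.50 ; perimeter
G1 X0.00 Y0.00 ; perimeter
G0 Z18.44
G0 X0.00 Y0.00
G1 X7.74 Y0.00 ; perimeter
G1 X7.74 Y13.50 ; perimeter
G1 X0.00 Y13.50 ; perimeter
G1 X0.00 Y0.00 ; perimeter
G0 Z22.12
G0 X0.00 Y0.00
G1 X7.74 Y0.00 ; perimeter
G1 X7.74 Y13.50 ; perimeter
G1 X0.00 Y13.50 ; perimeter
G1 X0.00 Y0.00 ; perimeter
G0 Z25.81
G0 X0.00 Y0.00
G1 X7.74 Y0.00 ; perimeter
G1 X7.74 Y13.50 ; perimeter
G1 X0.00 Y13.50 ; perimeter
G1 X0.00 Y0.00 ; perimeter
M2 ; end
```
solid part
  facet normal 0.0000 0.0000 -1.0000
    outer loop
      vertex 7.74 13.50 0.00
      vertex 7.74 0.00 0.00
      vertex 0.00 0.00 0.00
    endloop
  endfacet
  facet normal 0.0000 0.0000 -1.0000
    outer loop
      vertex 0.00 13.50 0.00
      vertex 7.74 13.50 0.00
      vertex 0.00 0.00 0.00
    endloop
  endfacet
  facet normal 0.0000 0.0000 1.0000
    outer loop
      vertex 0.00 0.00 25.81
      vertex 7.74 0.00 25.81
      vertex 7.74 13.50 25.81
    endloop
  endfacet
  facet normal 0.0000 0.0000 1.0000
    outer loop
      vertex 0.00 0.00 25.81
      vertex 7.74 13.50 25.81
      vertex 0.00 13.50 25.81
    endloop
  endfacet
  facet normal 0.0000 -1.0000 0.0000
    outer loop
      vertex 0.00 0.00 0.00
      vertex 7.74 0.00 0.00
      vertex 7.74 0.00 25.81
    endloop
  endfacet
  facet normal 0.0000 -1.0000 0.0000
    outer loop
      vertex 0.00 0.00 0.00
      vertex 7.74 0.00 25.81
      vertex 0.00 0.00 25.81
    endloop
  endfacet
  facet normal 0.0000 1.0000 0.0000
    outer loop
      vertex 7.74 13.50 25.81
      vertex 7.74 13.50 0.00
      vertex 0.00 13.50 0.00
    endloop
  endfacet
  facet normal 0.0000 1.0000 0.0000
    outer loop
      vertex 0.00 13.50 25.81
      vertex 7.74 13.50 25.81
      vertex 0.00 13.50 0.00
    endloop
  endfacet
  facet normal -1.0000 0.0000 0.0000
    outer loop
      vertex 0.00 13.50 25.81
      vertex 0.00 13.50 0.00
      vertex 0.00 0.00 0.00
    endloop
  endfacet
  facet normal -1.0000 0.0000 0.0000
    outer loop
      vertex 0.00 0.00 25.81
      vertex 0.00 13.50 25.81
      vertex 0.00 0.00 0.00
    endloop
  endfacet
  facet normal 1.0000 0.0000 0.0000
    outer loop
      vertex 7.74 0.00 0.00
      vertex 7.74 13.50 0.00
      vertex 7.74 13.50 25.81
    endloop
  endfacet
  facet normal 1.0000 0.0000 0.0000
    outer loop
      vertex 7.74 0.00 0.00
      vertex 7.74 13.50 25.81
      vertex 7.74 0.00 25.81
    endloop
  endfacet
endsolid part

The G0 Z moves step by Δz≈3.69 mm. Every layer's G1 loop is the same polygon, so the solid is a straight extrusion of it from z=0 to z≈25.8. Closing with flat bottom and top caps and triangulating gives 12 facets — a rectangular box, roughly 7.74 × 13.5 mm footprint and 25.8 mm tall.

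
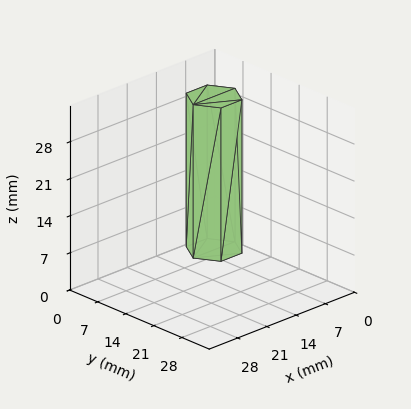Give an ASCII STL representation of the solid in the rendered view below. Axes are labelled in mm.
Reading the render: the shape is a regular 6-sided prism (a cylinder approximated with 6 flat sides), circumscribed radius ≈ 5 mm, height ≈ 29 mm (dimensions read to the nearest mm from the axis ticks). For the STL, each face is triangulated and given an outward normal.

solid part
  facet normal 0.0000 0.0000 -1.0000
    outer loop
      vertex 2.50 9.33 0.00
      vertex 7.50 9.33 0.00
      vertex 10.00 5.00 0.00
    endloop
  endfacet
  facet normal 0.0000 0.0000 -1.0000
    outer loop
      vertex 0.00 5.00 0.00
      vertex 2.50 9.33 0.00
      vertex 10.00 5.00 0.00
    endloop
  endfacet
  facet normal 0.0000 0.0000 -1.0000
    outer loop
      vertex 2.50 0.67 0.00
      vertex 0.00 5.00 0.00
      vertex 10.00 5.00 0.00
    endloop
  endfacet
  facet normal 0.0000 0.0000 -1.0000
    outer loop
      vertex 7.50 0.67 0.00
      vertex 2.50 0.67 0.00
      vertex 10.00 5.00 0.00
    endloop
  endfacet
  facet normal 0.0000 0.0000 1.0000
    outer loop
      vertex 10.00 5.00 29.00
      vertex 7.50 9.33 29.00
      vertex 2.50 9.33 29.00
    endloop
  endfacet
  facet normal 0.0000 0.0000 1.0000
    outer loop
      vertex 10.00 5.00 29.00
      vertex 2.50 9.33 29.00
      vertex 0.00 5.00 29.00
    endloop
  endfacet
  facet normal 0.0000 0.0000 1.0000
    outer loop
      vertex 10.00 5.00 29.00
      vertex 0.00 5.00 29.00
      vertex 2.50 0.67 29.00
    endloop
  endfacet
  facet normal 0.0000 0.0000 1.0000
    outer loop
      vertex 10.00 5.00 29.00
      vertex 2.50 0.67 29.00
      vertex 7.50 0.67 29.00
    endloop
  endfacet
  facet normal 0.8660 0.5000 0.0000
    outer loop
      vertex 10.00 5.00 0.00
      vertex 7.50 9.33 0.00
      vertex 7.50 9.33 29.00
    endloop
  endfacet
  facet normal 0.8660 0.5000 0.0000
    outer loop
      vertex 10.00 5.00 0.00
      vertex 7.50 9.33 29.00
      vertex 10.00 5.00 29.00
    endloop
  endfacet
  facet normal 0.0000 1.0000 0.0000
    outer loop
      vertex 7.50 9.33 0.00
      vertex 2.50 9.33 0.00
      vertex 2.50 9.33 29.00
    endloop
  endfacet
  facet normal 0.0000 1.0000 0.0000
    outer loop
      vertex 7.50 9.33 0.00
      vertex 2.50 9.33 29.00
      vertex 7.50 9.33 29.00
    endloop
  endfacet
  facet normal -0.8660 0.5000 0.0000
    outer loop
      vertex 2.50 9.33 0.00
      vertex 0.00 5.00 0.00
      vertex 0.00 5.00 29.00
    endloop
  endfacet
  facet normal -0.8660 0.5000 0.0000
    outer loop
      vertex 2.50 9.33 0.00
      vertex 0.00 5.00 29.00
      vertex 2.50 9.33 29.00
    endloop
  endfacet
  facet normal -0.8660 -0.5000 0.0000
    outer loop
      vertex 0.00 5.00 0.00
      vertex 2.50 0.67 0.00
      vertex 2.50 0.67 29.00
    endloop
  endfacet
  facet normal -0.8660 -0.5000 0.0000
    outer loop
      vertex 0.00 5.00 0.00
      vertex 2.50 0.67 29.00
      vertex 0.00 5.00 29.00
    endloop
  endfacet
  facet normal 0.0000 -1.0000 0.0000
    outer loop
      vertex 2.50 0.67 0.00
      vertex 7.50 0.67 0.00
      vertex 7.50 0.67 29.00
    endloop
  endfacet
  facet normal 0.0000 -1.0000 0.0000
    outer loop
      vertex 2.50 0.67 0.00
      vertex 7.50 0.67 29.00
      vertex 2.50 0.67 29.00
    endloop
  endfacet
  facet normal 0.8660 -0.5000 0.0000
    outer loop
      vertex 7.50 0.67 0.00
      vertex 10.00 5.00 0.00
      vertex 10.00 5.00 29.00
    endloop
  endfacet
  facet normal 0.8660 -0.5000 0.0000
    outer loop
      vertex 7.50 0.67 0.00
      vertex 10.00 5.00 29.00
      vertex 7.50 0.67 29.00
    endloop
  endfacet
endsolid part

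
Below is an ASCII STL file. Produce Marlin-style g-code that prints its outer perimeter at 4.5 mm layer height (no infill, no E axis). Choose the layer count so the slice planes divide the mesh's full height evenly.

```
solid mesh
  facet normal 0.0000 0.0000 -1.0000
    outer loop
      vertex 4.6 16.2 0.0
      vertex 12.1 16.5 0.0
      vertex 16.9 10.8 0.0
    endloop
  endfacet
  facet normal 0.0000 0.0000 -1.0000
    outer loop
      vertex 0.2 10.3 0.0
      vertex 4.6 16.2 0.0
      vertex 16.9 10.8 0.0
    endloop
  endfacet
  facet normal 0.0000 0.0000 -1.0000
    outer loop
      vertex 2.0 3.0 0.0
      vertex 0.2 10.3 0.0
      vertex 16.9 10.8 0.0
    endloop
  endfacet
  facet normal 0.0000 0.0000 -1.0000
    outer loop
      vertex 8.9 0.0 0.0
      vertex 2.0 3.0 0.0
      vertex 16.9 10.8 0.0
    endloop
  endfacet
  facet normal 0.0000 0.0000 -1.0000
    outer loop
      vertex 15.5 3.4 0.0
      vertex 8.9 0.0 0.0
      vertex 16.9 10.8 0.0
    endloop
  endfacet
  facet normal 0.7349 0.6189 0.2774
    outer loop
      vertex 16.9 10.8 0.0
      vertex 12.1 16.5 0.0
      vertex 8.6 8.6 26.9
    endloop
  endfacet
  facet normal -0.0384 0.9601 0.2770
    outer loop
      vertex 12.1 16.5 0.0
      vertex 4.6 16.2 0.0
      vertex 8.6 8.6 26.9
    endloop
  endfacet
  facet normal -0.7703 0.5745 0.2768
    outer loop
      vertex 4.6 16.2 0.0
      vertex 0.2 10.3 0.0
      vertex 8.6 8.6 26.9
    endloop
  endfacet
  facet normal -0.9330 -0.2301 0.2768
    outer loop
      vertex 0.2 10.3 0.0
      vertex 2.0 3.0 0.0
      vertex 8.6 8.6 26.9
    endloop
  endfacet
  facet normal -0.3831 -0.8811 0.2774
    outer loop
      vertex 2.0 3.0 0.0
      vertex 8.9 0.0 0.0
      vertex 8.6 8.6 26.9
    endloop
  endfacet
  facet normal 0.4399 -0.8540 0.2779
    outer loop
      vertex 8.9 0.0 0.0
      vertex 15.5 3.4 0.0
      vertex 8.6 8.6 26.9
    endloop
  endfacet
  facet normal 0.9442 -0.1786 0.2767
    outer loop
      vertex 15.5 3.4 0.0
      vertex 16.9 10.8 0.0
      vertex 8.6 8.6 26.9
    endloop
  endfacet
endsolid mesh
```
; perimeter-only toolpath
G21 ; units = mm
G90 ; absolute positioning
G28 ; home
; layer 1
G0 Z4.5
G0 X15.5 Y10.4
G1 X11.5 Y15.2
G1 X5.3 Y14.9
G1 X1.6 Y10.0
G1 X3.1 Y3.9
G1 X8.8 Y1.4
G1 X14.3 Y4.3
G1 X15.5 Y10.4
; layer 2
G0 Z9.0
G0 X14.1 Y10.1
G1 X10.9 Y13.9
G1 X5.9 Y13.7
G1 X3.0 Y9.7
G1 X4.2 Y4.9
G1 X8.8 Y2.9
G1 X13.2 Y5.1
G1 X14.1 Y10.1
; layer 3
G0 Z13.4
G0 X12.8 Y9.7
G1 X10.3 Y12.6
G1 X6.6 Y12.4
G1 X4.4 Y9.4
G1 X5.3 Y5.8
G1 X8.8 Y4.3
G1 X12.1 Y6.0
G1 X12.8 Y9.7
; layer 4
G0 Z17.9
G0 X11.4 Y9.3
G1 X9.8 Y11.2
G1 X7.3 Y11.1
G1 X5.8 Y9.2
G1 X6.4 Y6.7
G1 X8.7 Y5.7
G1 X10.9 Y6.9
G1 X11.4 Y9.3
; layer 5
G0 Z22.4
G0 X10.0 Y9.0
G1 X9.2 Y9.9
G1 X7.9 Y9.9
G1 X7.2 Y8.9
G1 X7.5 Y7.7
G1 X8.7 Y7.2
G1 X9.8 Y7.7
G1 X10.0 Y9.0
M2 ; end

The solid is a regular 7-sided pyramid, base circumscribed radius ≈ 8.6 mm, apex at z ≈ 26.9 mm. Slicing at Δz = 4.5 mm — 6 equal slices spanning the solid's height, so layer i sits at z = i·h/6 — gives 5 non-empty perimeters. Each is a 7-segment closed polygon; G0 lifts to the layer z and rapids to the start vertex, then G1 traces the edges. The cross-section shrinks linearly with z (the slice at the apex is degenerate and omitted).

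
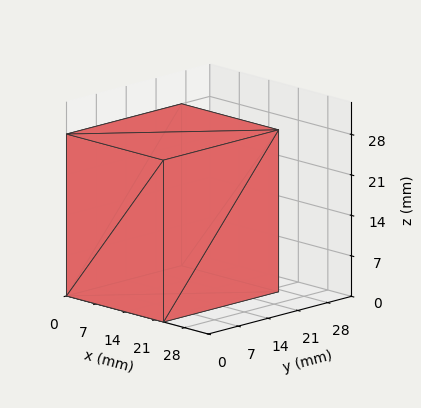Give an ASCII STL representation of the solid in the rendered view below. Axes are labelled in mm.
Reading the render: the shape is a rectangular box, roughly 23 × 27 mm footprint and 28 mm tall (dimensions read to the nearest mm from the axis ticks). For the STL, each face is triangulated and given an outward normal.

solid part
  facet normal 0.0000 0.0000 -1.0000
    outer loop
      vertex 23.000 27.000 0.000
      vertex 23.000 0.000 0.000
      vertex 0.000 0.000 0.000
    endloop
  endfacet
  facet normal 0.0000 0.0000 -1.0000
    outer loop
      vertex 0.000 27.000 0.000
      vertex 23.000 27.000 0.000
      vertex 0.000 0.000 0.000
    endloop
  endfacet
  facet normal 0.0000 0.0000 1.0000
    outer loop
      vertex 0.000 0.000 28.000
      vertex 23.000 0.000 28.000
      vertex 23.000 27.000 28.000
    endloop
  endfacet
  facet normal 0.0000 0.0000 1.0000
    outer loop
      vertex 0.000 0.000 28.000
      vertex 23.000 27.000 28.000
      vertex 0.000 27.000 28.000
    endloop
  endfacet
  facet normal 0.0000 -1.0000 0.0000
    outer loop
      vertex 0.000 0.000 0.000
      vertex 23.000 0.000 0.000
      vertex 23.000 0.000 28.000
    endloop
  endfacet
  facet normal 0.0000 -1.0000 0.0000
    outer loop
      vertex 0.000 0.000 0.000
      vertex 23.000 0.000 28.000
      vertex 0.000 0.000 28.000
    endloop
  endfacet
  facet normal 0.0000 1.0000 0.0000
    outer loop
      vertex 23.000 27.000 28.000
      vertex 23.000 27.000 0.000
      vertex 0.000 27.000 0.000
    endloop
  endfacet
  facet normal 0.0000 1.0000 0.0000
    outer loop
      vertex 0.000 27.000 28.000
      vertex 23.000 27.000 28.000
      vertex 0.000 27.000 0.000
    endloop
  endfacet
  facet normal -1.0000 0.0000 0.0000
    outer loop
      vertex 0.000 27.000 28.000
      vertex 0.000 27.000 0.000
      vertex 0.000 0.000 0.000
    endloop
  endfacet
  facet normal -1.0000 0.0000 0.0000
    outer loop
      vertex 0.000 0.000 28.000
      vertex 0.000 27.000 28.000
      vertex 0.000 0.000 0.000
    endloop
  endfacet
  facet normal 1.0000 0.0000 0.0000
    outer loop
      vertex 23.000 0.000 0.000
      vertex 23.000 27.000 0.000
      vertex 23.000 27.000 28.000
    endloop
  endfacet
  facet normal 1.0000 0.0000 0.0000
    outer loop
      vertex 23.000 0.000 0.000
      vertex 23.000 27.000 28.000
      vertex 23.000 0.000 28.000
    endloop
  endfacet
endsolid part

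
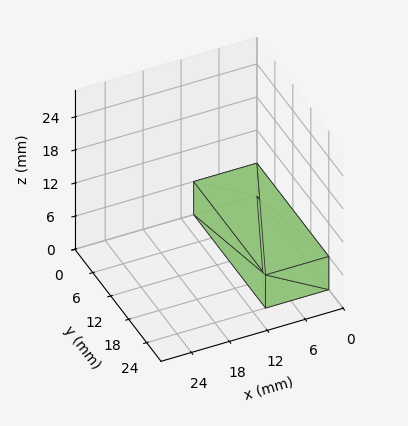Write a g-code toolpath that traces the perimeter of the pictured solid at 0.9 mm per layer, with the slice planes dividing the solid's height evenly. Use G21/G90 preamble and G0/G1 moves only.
Reading the render: the shape is a rectangular box, roughly 10 × 24 mm footprint and 6 mm tall (dimensions read to the nearest mm from the axis ticks). For the g-code, the solid's height is divided into equal slices at the stated Δz and each level perimeter traced with G1 moves after a G0 lift.

; perimeter-only toolpath
G21 ; units = mm
G90 ; absolute positioning
G28 ; home
; layer 1
G0 Z0.9
G0 X0.0 Y0.0
G1 X10.0 Y0.0
G1 X10.0 Y24.0
G1 X0.0 Y24.0
G1 X0.0 Y0.0
; layer 2
G0 Z1.7
G0 X0.0 Y0.0
G1 X10.0 Y0.0
G1 X10.0 Y24.0
G1 X0.0 Y24.0
G1 X0.0 Y0.0
; layer 3
G0 Z2.6
G0 X0.0 Y0.0
G1 X10.0 Y0.0
G1 X10.0 Y24.0
G1 X0.0 Y24.0
G1 X0.0 Y0.0
; layer 4
G0 Z3.4
G0 X0.0 Y0.0
G1 X10.0 Y0.0
G1 X10.0 Y24.0
G1 X0.0 Y24.0
G1 X0.0 Y0.0
; layer 5
G0 Z4.3
G0 X0.0 Y0.0
G1 X10.0 Y0.0
G1 X10.0 Y24.0
G1 X0.0 Y24.0
G1 X0.0 Y0.0
; layer 6
G0 Z5.1
G0 X0.0 Y0.0
G1 X10.0 Y0.0
G1 X10.0 Y24.0
G1 X0.0 Y24.0
G1 X0.0 Y0.0
; layer 7
G0 Z6.0
G0 X0.0 Y0.0
G1 X10.0 Y0.0
G1 X10.0 Y24.0
G1 X0.0 Y24.0
G1 X0.0 Y0.0
M2 ; end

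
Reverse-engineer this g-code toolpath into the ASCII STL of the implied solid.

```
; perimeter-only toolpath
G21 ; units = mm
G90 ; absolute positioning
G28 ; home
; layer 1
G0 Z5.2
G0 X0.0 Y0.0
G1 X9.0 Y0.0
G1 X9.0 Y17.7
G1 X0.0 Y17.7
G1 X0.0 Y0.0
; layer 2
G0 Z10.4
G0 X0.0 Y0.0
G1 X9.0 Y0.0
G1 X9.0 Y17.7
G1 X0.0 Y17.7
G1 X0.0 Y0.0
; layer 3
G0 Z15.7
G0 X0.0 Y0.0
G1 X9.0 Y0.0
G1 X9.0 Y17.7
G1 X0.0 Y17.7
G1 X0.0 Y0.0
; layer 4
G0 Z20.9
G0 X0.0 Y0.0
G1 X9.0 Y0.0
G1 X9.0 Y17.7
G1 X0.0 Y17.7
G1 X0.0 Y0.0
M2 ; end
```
solid part
  facet normal 0.0000 0.0000 -1.0000
    outer loop
      vertex 9.0 17.7 0.0
      vertex 9.0 0.0 0.0
      vertex 0.0 0.0 0.0
    endloop
  endfacet
  facet normal 0.0000 0.0000 -1.0000
    outer loop
      vertex 0.0 17.7 0.0
      vertex 9.0 17.7 0.0
      vertex 0.0 0.0 0.0
    endloop
  endfacet
  facet normal 0.0000 0.0000 1.0000
    outer loop
      vertex 0.0 0.0 20.9
      vertex 9.0 0.0 20.9
      vertex 9.0 17.7 20.9
    endloop
  endfacet
  facet normal 0.0000 0.0000 1.0000
    outer loop
      vertex 0.0 0.0 20.9
      vertex 9.0 17.7 20.9
      vertex 0.0 17.7 20.9
    endloop
  endfacet
  facet normal 0.0000 -1.0000 0.0000
    outer loop
      vertex 0.0 0.0 0.0
      vertex 9.0 0.0 0.0
      vertex 9.0 0.0 20.9
    endloop
  endfacet
  facet normal 0.0000 -1.0000 0.0000
    outer loop
      vertex 0.0 0.0 0.0
      vertex 9.0 0.0 20.9
      vertex 0.0 0.0 20.9
    endloop
  endfacet
  facet normal 0.0000 1.0000 0.0000
    outer loop
      vertex 9.0 17.7 20.9
      vertex 9.0 17.7 0.0
      vertex 0.0 17.7 0.0
    endloop
  endfacet
  facet normal 0.0000 1.0000 0.0000
    outer loop
      vertex 0.0 17.7 20.9
      vertex 9.0 17.7 20.9
      vertex 0.0 17.7 0.0
    endloop
  endfacet
  facet normal -1.0000 0.0000 0.0000
    outer loop
      vertex 0.0 17.7 20.9
      vertex 0.0 17.7 0.0
      vertex 0.0 0.0 0.0
    endloop
  endfacet
  facet normal -1.0000 0.0000 0.0000
    outer loop
      vertex 0.0 0.0 20.9
      vertex 0.0 17.7 20.9
      vertex 0.0 0.0 0.0
    endloop
  endfacet
  facet normal 1.0000 0.0000 0.0000
    outer loop
      vertex 9.0 0.0 0.0
      vertex 9.0 17.7 0.0
      vertex 9.0 17.7 20.9
    endloop
  endfacet
  facet normal 1.0000 0.0000 0.0000
    outer loop
      vertex 9.0 0.0 0.0
      vertex 9.0 17.7 20.9
      vertex 9.0 0.0 20.9
    endloop
  endfacet
endsolid part

The G0 Z moves step by Δz≈5.2 mm. Every layer's G1 loop is the same polygon, so the solid is a straight extrusion of it from z=0 to z≈20.9. Closing with flat bottom and top caps and triangulating gives 12 facets — a rectangular box, roughly 9 × 17.7 mm footprint and 20.9 mm tall.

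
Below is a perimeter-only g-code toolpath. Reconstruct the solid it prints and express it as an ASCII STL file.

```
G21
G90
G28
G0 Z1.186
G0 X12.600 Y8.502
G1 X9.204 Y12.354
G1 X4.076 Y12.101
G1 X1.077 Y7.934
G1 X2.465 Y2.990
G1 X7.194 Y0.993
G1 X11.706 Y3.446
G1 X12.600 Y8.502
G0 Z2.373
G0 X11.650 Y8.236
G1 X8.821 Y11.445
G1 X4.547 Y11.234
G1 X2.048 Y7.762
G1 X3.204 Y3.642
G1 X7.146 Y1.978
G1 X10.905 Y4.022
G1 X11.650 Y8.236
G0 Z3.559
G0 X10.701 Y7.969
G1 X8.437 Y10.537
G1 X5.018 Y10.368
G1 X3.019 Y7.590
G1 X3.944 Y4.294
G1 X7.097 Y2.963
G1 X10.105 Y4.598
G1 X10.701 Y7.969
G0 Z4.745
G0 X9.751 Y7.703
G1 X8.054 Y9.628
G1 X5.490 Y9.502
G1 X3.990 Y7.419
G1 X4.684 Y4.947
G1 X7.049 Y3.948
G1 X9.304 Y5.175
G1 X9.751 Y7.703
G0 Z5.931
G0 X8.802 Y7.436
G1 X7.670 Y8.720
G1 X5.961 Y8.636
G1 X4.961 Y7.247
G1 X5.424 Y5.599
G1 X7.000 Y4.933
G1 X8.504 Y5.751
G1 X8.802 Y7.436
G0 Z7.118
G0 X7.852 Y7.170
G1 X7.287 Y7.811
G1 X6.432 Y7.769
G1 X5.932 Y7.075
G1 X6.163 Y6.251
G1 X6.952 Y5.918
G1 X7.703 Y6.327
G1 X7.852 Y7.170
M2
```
solid part
  facet normal 0.0000 0.0000 -1.0000
    outer loop
      vertex 3.605 12.967 0.000
      vertex 9.588 13.262 0.000
      vertex 13.549 8.769 0.000
    endloop
  endfacet
  facet normal 0.0000 0.0000 -1.0000
    outer loop
      vertex 0.106 8.106 0.000
      vertex 3.605 12.967 0.000
      vertex 13.549 8.769 0.000
    endloop
  endfacet
  facet normal 0.0000 0.0000 -1.0000
    outer loop
      vertex 1.725 2.338 0.000
      vertex 0.106 8.106 0.000
      vertex 13.549 8.769 0.000
    endloop
  endfacet
  facet normal 0.0000 0.0000 -1.0000
    outer loop
      vertex 7.243 0.008 0.000
      vertex 1.725 2.338 0.000
      vertex 13.549 8.769 0.000
    endloop
  endfacet
  facet normal 0.0000 0.0000 -1.0000
    outer loop
      vertex 12.506 2.870 0.000
      vertex 7.243 0.008 0.000
      vertex 13.549 8.769 0.000
    endloop
  endfacet
  facet normal 0.6004 0.5293 0.5995
    outer loop
      vertex 13.549 8.769 0.000
      vertex 9.588 13.262 0.000
      vertex 6.903 6.903 8.304
    endloop
  endfacet
  facet normal -0.0394 0.7994 0.5994
    outer loop
      vertex 9.588 13.262 0.000
      vertex 3.605 12.967 0.000
      vertex 6.903 6.903 8.304
    endloop
  endfacet
  facet normal -0.6496 0.4676 0.5995
    outer loop
      vertex 3.605 12.967 0.000
      vertex 0.106 8.106 0.000
      vertex 6.903 6.903 8.304
    endloop
  endfacet
  facet normal -0.7706 -0.2163 0.5994
    outer loop
      vertex 0.106 8.106 0.000
      vertex 1.725 2.338 0.000
      vertex 6.903 6.903 8.304
    endloop
  endfacet
  facet normal -0.3113 -0.7373 0.5995
    outer loop
      vertex 1.725 2.338 0.000
      vertex 7.243 0.008 0.000
      vertex 6.903 6.903 8.304
    endloop
  endfacet
  facet normal 0.3824 -0.7031 0.5995
    outer loop
      vertex 7.243 0.008 0.000
      vertex 12.506 2.870 0.000
      vertex 6.903 6.903 8.304
    endloop
  endfacet
  facet normal 0.7882 -0.1394 0.5995
    outer loop
      vertex 12.506 2.870 0.000
      vertex 13.549 8.769 0.000
      vertex 6.903 6.903 8.304
    endloop
  endfacet
endsolid part

The G0 Z moves step by Δz≈1.186 mm. The G1 loops shrink linearly with z, so the solid tapers from its base footprint up to z≈8.3. Closing with a flat bottom cap and the tapered top and triangulating gives 12 facets — a regular 7-sided pyramid, base circumscribed radius ≈ 6.9 mm, apex at z ≈ 8.3 mm.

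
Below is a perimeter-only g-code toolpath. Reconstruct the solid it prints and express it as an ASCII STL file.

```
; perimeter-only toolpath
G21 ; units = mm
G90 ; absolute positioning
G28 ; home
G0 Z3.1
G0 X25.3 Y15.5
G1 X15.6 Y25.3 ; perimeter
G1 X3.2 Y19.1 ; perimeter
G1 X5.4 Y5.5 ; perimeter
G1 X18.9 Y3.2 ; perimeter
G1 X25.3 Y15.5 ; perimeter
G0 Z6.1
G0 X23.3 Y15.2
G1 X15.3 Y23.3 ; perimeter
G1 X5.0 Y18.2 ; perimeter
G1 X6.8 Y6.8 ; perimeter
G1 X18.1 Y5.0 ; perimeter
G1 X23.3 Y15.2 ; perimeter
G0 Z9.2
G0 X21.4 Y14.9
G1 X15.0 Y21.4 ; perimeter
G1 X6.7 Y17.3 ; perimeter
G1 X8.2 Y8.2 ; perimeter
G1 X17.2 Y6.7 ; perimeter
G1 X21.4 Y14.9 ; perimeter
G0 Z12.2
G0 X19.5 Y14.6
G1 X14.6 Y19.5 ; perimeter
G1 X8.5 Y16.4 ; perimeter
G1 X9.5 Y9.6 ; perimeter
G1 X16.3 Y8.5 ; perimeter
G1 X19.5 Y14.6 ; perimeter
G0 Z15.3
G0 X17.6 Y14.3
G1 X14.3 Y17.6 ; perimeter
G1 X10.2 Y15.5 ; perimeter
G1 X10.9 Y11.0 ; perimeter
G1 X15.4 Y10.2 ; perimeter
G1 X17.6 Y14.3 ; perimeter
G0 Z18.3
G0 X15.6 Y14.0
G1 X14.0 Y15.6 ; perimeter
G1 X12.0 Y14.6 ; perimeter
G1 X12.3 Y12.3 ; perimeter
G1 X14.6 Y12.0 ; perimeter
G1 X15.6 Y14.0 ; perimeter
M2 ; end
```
solid part
  facet normal 0.0000 0.0000 -1.0000
    outer loop
      vertex 1.5 20.0 0.0
      vertex 15.9 27.2 0.0
      vertex 27.2 15.8 0.0
    endloop
  endfacet
  facet normal 0.0000 0.0000 -1.0000
    outer loop
      vertex 4.0 4.1 0.0
      vertex 1.5 20.0 0.0
      vertex 27.2 15.8 0.0
    endloop
  endfacet
  facet normal 0.0000 0.0000 -1.0000
    outer loop
      vertex 19.8 1.5 0.0
      vertex 4.0 4.1 0.0
      vertex 27.2 15.8 0.0
    endloop
  endfacet
  facet normal 0.6309 0.6253 0.4593
    outer loop
      vertex 27.2 15.8 0.0
      vertex 15.9 27.2 0.0
      vertex 13.7 13.7 21.4
    endloop
  endfacet
  facet normal -0.3971 0.7941 0.4601
    outer loop
      vertex 15.9 27.2 0.0
      vertex 1.5 20.0 0.0
      vertex 13.7 13.7 21.4
    endloop
  endfacet
  facet normal -0.8774 -0.1380 0.4596
    outer loop
      vertex 1.5 20.0 0.0
      vertex 4.0 4.1 0.0
      vertex 13.7 13.7 21.4
    endloop
  endfacet
  facet normal -0.1443 -0.8768 0.4587
    outer loop
      vertex 4.0 4.1 0.0
      vertex 19.8 1.5 0.0
      vertex 13.7 13.7 21.4
    endloop
  endfacet
  facet normal 0.7895 -0.4086 0.4580
    outer loop
      vertex 19.8 1.5 0.0
      vertex 27.2 15.8 0.0
      vertex 13.7 13.7 21.4
    endloop
  endfacet
endsolid part

The G0 Z moves step by Δz≈3.1 mm. The G1 loops shrink linearly with z, so the solid tapers from its base footprint up to z≈21.4. Closing with a flat bottom cap and the tapered top and triangulating gives 8 facets — a regular 5-sided pyramid, base circumscribed radius ≈ 13.7 mm, apex at z ≈ 21.4 mm.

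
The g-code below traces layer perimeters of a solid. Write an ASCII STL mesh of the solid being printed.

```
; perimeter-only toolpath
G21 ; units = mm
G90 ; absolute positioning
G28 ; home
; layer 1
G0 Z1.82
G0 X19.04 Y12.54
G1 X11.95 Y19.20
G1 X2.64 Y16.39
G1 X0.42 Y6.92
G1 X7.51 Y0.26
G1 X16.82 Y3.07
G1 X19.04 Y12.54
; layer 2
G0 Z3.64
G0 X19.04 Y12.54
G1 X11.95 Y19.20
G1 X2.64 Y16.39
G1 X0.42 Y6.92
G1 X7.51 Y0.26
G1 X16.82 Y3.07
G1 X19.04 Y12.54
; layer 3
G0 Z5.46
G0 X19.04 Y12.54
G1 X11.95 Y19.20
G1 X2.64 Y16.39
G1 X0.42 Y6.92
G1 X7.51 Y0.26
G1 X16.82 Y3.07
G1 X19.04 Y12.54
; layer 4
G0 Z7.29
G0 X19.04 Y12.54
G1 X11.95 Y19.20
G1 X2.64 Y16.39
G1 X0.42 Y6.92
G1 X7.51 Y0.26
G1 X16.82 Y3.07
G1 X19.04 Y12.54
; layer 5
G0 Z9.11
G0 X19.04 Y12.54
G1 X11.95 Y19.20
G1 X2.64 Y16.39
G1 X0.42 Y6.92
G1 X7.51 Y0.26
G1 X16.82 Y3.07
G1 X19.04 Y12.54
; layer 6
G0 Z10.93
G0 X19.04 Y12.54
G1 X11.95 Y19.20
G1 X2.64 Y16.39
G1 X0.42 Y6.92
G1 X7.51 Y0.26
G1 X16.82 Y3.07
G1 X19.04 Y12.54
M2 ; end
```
solid part
  facet normal 0.0000 0.0000 -1.0000
    outer loop
      vertex 2.64 16.39 0.00
      vertex 11.95 19.20 0.00
      vertex 19.04 12.54 0.00
    endloop
  endfacet
  facet normal 0.0000 0.0000 -1.0000
    outer loop
      vertex 0.42 6.92 0.00
      vertex 2.64 16.39 0.00
      vertex 19.04 12.54 0.00
    endloop
  endfacet
  facet normal 0.0000 0.0000 -1.0000
    outer loop
      vertex 7.51 0.26 0.00
      vertex 0.42 6.92 0.00
      vertex 19.04 12.54 0.00
    endloop
  endfacet
  facet normal 0.0000 0.0000 -1.0000
    outer loop
      vertex 16.82 3.07 0.00
      vertex 7.51 0.26 0.00
      vertex 19.04 12.54 0.00
    endloop
  endfacet
  facet normal 0.0000 0.0000 1.0000
    outer loop
      vertex 19.04 12.54 10.93
      vertex 11.95 19.20 10.93
      vertex 2.64 16.39 10.93
    endloop
  endfacet
  facet normal 0.0000 0.0000 1.0000
    outer loop
      vertex 19.04 12.54 10.93
      vertex 2.64 16.39 10.93
      vertex 0.42 6.92 10.93
    endloop
  endfacet
  facet normal 0.0000 0.0000 1.0000
    outer loop
      vertex 19.04 12.54 10.93
      vertex 0.42 6.92 10.93
      vertex 7.51 0.26 10.93
    endloop
  endfacet
  facet normal 0.0000 0.0000 1.0000
    outer loop
      vertex 19.04 12.54 10.93
      vertex 7.51 0.26 10.93
      vertex 16.82 3.07 10.93
    endloop
  endfacet
  facet normal 0.6847 0.7289 0.0000
    outer loop
      vertex 19.04 12.54 0.00
      vertex 11.95 19.20 0.00
      vertex 11.95 19.20 10.93
    endloop
  endfacet
  facet normal 0.6847 0.7289 0.0000
    outer loop
      vertex 19.04 12.54 0.00
      vertex 11.95 19.20 10.93
      vertex 19.04 12.54 10.93
    endloop
  endfacet
  facet normal -0.2890 0.9573 0.0000
    outer loop
      vertex 11.95 19.20 0.00
      vertex 2.64 16.39 0.00
      vertex 2.64 16.39 10.93
    endloop
  endfacet
  facet normal -0.2890 0.9573 0.0000
    outer loop
      vertex 11.95 19.20 0.00
      vertex 2.64 16.39 10.93
      vertex 11.95 19.20 10.93
    endloop
  endfacet
  facet normal -0.9736 0.2282 0.0000
    outer loop
      vertex 2.64 16.39 0.00
      vertex 0.42 6.92 0.00
      vertex 0.42 6.92 10.93
    endloop
  endfacet
  facet normal -0.9736 0.2282 0.0000
    outer loop
      vertex 2.64 16.39 0.00
      vertex 0.42 6.92 10.93
      vertex 2.64 16.39 10.93
    endloop
  endfacet
  facet normal -0.6847 -0.7289 0.0000
    outer loop
      vertex 0.42 6.92 0.00
      vertex 7.51 0.26 0.00
      vertex 7.51 0.26 10.93
    endloop
  endfacet
  facet normal -0.6847 -0.7289 0.0000
    outer loop
      vertex 0.42 6.92 0.00
      vertex 7.51 0.26 10.93
      vertex 0.42 6.92 10.93
    endloop
  endfacet
  facet normal 0.2890 -0.9573 0.0000
    outer loop
      vertex 7.51 0.26 0.00
      vertex 16.82 3.07 0.00
      vertex 16.82 3.07 10.93
    endloop
  endfacet
  facet normal 0.2890 -0.9573 0.0000
    outer loop
      vertex 7.51 0.26 0.00
      vertex 16.82 3.07 10.93
      vertex 7.51 0.26 10.93
    endloop
  endfacet
  facet normal 0.9736 -0.2282 0.0000
    outer loop
      vertex 16.82 3.07 0.00
      vertex 19.04 12.54 0.00
      vertex 19.04 12.54 10.93
    endloop
  endfacet
  facet normal 0.9736 -0.2282 0.0000
    outer loop
      vertex 16.82 3.07 0.00
      vertex 19.04 12.54 10.93
      vertex 16.82 3.07 10.93
    endloop
  endfacet
endsolid part

The G0 Z moves step by Δz≈1.82 mm. Every layer's G1 loop is the same polygon, so the solid is a straight extrusion of it from z=0 to z≈10.9. Closing with flat bottom and top caps and triangulating gives 20 facets — a regular 6-sided prism (a cylinder approximated with 6 flat sides), circumscribed radius ≈ 9.73 mm, height ≈ 10.9 mm.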